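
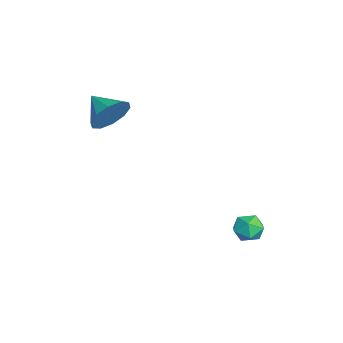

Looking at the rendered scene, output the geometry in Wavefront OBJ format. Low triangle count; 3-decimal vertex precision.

v -0.461 -1.889 2.771
v 0.097 -2.001 3.63
v -1.539 -2.671 3.369
v -0.253 -1.473 3.689
v -0.682 -1.103 3.398
v -1.026 -1.034 2.868
v -1.155 -1.292 2.3
v -1.018 -1.778 1.912
v -0.669 -2.306 1.852
v -0.24 -2.676 2.143
v 0.105 -2.745 2.674
v 0.233 -2.487 3.242
v 2.829 3.946 -1.549
v 3.425 4.216 -1.95
v 2.695 3.024 -2.37
v 3.291 3.294 -2.771
v 3.404 2.981 -2.079
v 3.487 3.551 -1.572
v 2.633 3.689 -2.748
v 2.716 4.259 -2.241
v 3.304 4.057 -2.691
v 3.78 3.62 -2.278
v 2.34 3.62 -2.042
v 2.816 3.183 -1.629
f 2 1 4
f 2 4 3
f 4 1 5
f 4 5 3
f 5 1 6
f 5 6 3
f 6 1 7
f 6 7 3
f 7 1 8
f 7 8 3
f 8 1 9
f 8 9 3
f 9 1 10
f 9 10 3
f 10 1 11
f 10 11 3
f 11 1 12
f 11 12 3
f 12 1 2
f 12 2 3
f 13 24 18
f 13 18 14
f 13 14 20
f 13 20 23
f 13 23 24
f 14 18 22
f 18 24 17
f 24 23 15
f 23 20 19
f 20 14 21
f 16 22 17
f 16 17 15
f 16 15 19
f 16 19 21
f 16 21 22
f 17 22 18
f 15 17 24
f 19 15 23
f 21 19 20
f 22 21 14



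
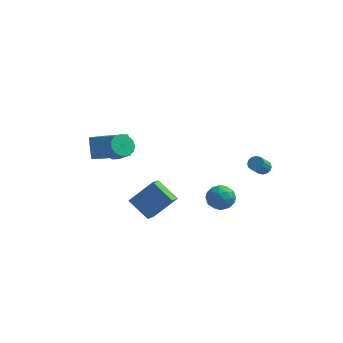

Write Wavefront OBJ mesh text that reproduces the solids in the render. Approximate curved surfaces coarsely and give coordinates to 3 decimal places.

v 2.766 -0.332 -0.026
v 3.525 -0.665 0.278
v 2.055 -0.995 1.022
v 2.814 -1.328 1.326
v 2.654 -0.462 1.393
v 3.093 -0.053 0.745
v 2.487 -1.607 0.555
v 2.926 -1.198 -0.093
v 3.352 -1.454 0.637
v 3.456 -0.746 1.155
v 2.124 -0.914 0.145
v 2.228 -0.206 0.663
v 3.208 -0.44 0.034
v 2.372 -1.22 1.266
v 2.278 -0.711 1.305
v 2.725 -0.907 1.484
v 2.954 -0.08 0.309
v 3.4 -0.276 0.487
v 2.889 -0.157 1.143
v 2.18 -1.384 0.813
v 2.626 -1.58 0.991
v 2.855 -0.753 -0.184
v 3.302 -0.949 -0.005
v 2.691 -1.503 0.157
v 3.553 -1.1 0.423
v 3.135 -1.49 1.039
v 2.942 -1.654 0.586
v 3.2 -1.413 0.205
v 3.614 -0.684 0.728
v 3.196 -1.074 1.344
v 3.102 -0.565 1.383
v 3.36 -0.324 1.003
v 3.512 -1.147 0.939
v 2.384 -0.586 -0.044
v 1.966 -0.976 0.572
v 2.22 -1.336 0.297
v 2.478 -1.095 -0.083
v 2.445 -0.17 0.261
v 2.027 -0.56 0.877
v 2.38 -0.247 1.095
v 2.638 -0.006 0.714
v 2.068 -0.513 0.361
v 3.751 4.089 0.154
v 4.227 3.911 0.109
v 4.005 3.113 0.921
v 3.529 3.291 0.966
v 4.241 4.097 0.296
v 4.019 3.299 1.108
v 4.124 4.281 0.444
v 3.902 3.483 1.257
v 3.906 4.414 0.515
v 3.685 3.616 1.327
v 3.648 4.459 0.489
v 3.426 3.661 1.301
v 3.417 4.405 0.373
v 3.195 3.608 1.186
v 3.275 4.267 0.199
v 3.053 3.469 1.011
v 3.261 4.081 0.012
v 3.039 3.283 0.824
v 3.378 3.897 -0.137
v 3.156 3.099 0.676
v 3.595 3.764 -0.207
v 3.374 2.966 0.605
v 3.854 3.719 -0.181
v 3.632 2.921 0.631
v 4.085 3.772 -0.066
v 3.863 2.975 0.747
v -2.632 -0.67 -0.979
v -1.438 0.009 0.377
v -2.638 0.297 -1.459
v -1.444 0.977 -0.103
v -1.336 -1.117 -1.897
v -0.142 -0.437 -0.541
v -1.342 -0.149 -2.377
v -0.148 0.53 -1.021
v -3.693 -0.516 2.31
v -2.98 0.294 2.099
v -3.354 0.946 3.339
v -4.067 0.136 3.55
v -3.579 0.466 1.828
v -3.953 1.118 3.068
v -4.222 0.263 1.741
v -4.596 0.915 2.981
v -4.663 -0.238 1.871
v -5.037 0.414 3.111
v -4.733 -0.845 2.169
v -5.107 -0.193 3.409
v -4.406 -1.326 2.521
v -4.78 -0.674 3.761
v -3.807 -1.498 2.792
v -4.181 -0.846 4.032
v -3.164 -1.295 2.879
v -3.538 -0.643 4.119
v -2.723 -0.794 2.749
v -3.097 -0.142 3.989
v -2.653 -0.187 2.451
v -3.027 0.465 3.691
v -3.228 -1.25 3.569
v -2.823 -1.524 2.988
v -2.146 -1.885 3.63
v -2.552 -1.61 4.211
v -2.679 -1.127 3.059
v -2.002 -1.488 3.7
v -2.709 -0.769 3.291
v -2.032 -1.13 3.933
v -2.904 -0.564 3.613
v -2.228 -0.924 4.255
v -3.202 -0.576 3.92
v -2.526 -0.936 4.562
v -3.509 -0.802 4.116
v -2.832 -1.163 4.758
v -3.726 -1.171 4.138
v -3.049 -1.531 4.78
v -3.785 -1.564 3.98
v -3.109 -1.925 4.622
v -3.668 -1.858 3.691
v -2.991 -2.218 4.333
v -3.411 -1.958 3.364
v -2.734 -2.319 4.005
v -3.096 -1.834 3.101
v -2.419 -2.194 3.743
f 1 38 17
f 38 12 41
f 17 41 6
f 38 41 17
f 1 17 13
f 17 6 18
f 13 18 2
f 17 18 13
f 1 13 22
f 13 2 23
f 22 23 8
f 13 23 22
f 1 22 34
f 22 8 37
f 34 37 11
f 22 37 34
f 1 34 38
f 34 11 42
f 38 42 12
f 34 42 38
f 2 18 29
f 18 6 32
f 29 32 10
f 18 32 29
f 6 41 19
f 41 12 40
f 19 40 5
f 41 40 19
f 12 42 39
f 42 11 35
f 39 35 3
f 42 35 39
f 11 37 36
f 37 8 24
f 36 24 7
f 37 24 36
f 8 23 28
f 23 2 25
f 28 25 9
f 23 25 28
f 4 30 16
f 30 10 31
f 16 31 5
f 30 31 16
f 4 16 14
f 16 5 15
f 14 15 3
f 16 15 14
f 4 14 21
f 14 3 20
f 21 20 7
f 14 20 21
f 4 21 26
f 21 7 27
f 26 27 9
f 21 27 26
f 4 26 30
f 26 9 33
f 30 33 10
f 26 33 30
f 5 31 19
f 31 10 32
f 19 32 6
f 31 32 19
f 3 15 39
f 15 5 40
f 39 40 12
f 15 40 39
f 7 20 36
f 20 3 35
f 36 35 11
f 20 35 36
f 9 27 28
f 27 7 24
f 28 24 8
f 27 24 28
f 10 33 29
f 33 9 25
f 29 25 2
f 33 25 29
f 44 43 47
f 44 47 45
f 45 47 48
f 45 48 46
f 47 43 49
f 47 49 48
f 48 49 50
f 48 50 46
f 49 43 51
f 49 51 50
f 50 51 52
f 50 52 46
f 51 43 53
f 51 53 52
f 52 53 54
f 52 54 46
f 53 43 55
f 53 55 54
f 54 55 56
f 54 56 46
f 55 43 57
f 55 57 56
f 56 57 58
f 56 58 46
f 57 43 59
f 57 59 58
f 58 59 60
f 58 60 46
f 59 43 61
f 59 61 60
f 60 61 62
f 60 62 46
f 61 43 63
f 61 63 62
f 62 63 64
f 62 64 46
f 63 43 65
f 63 65 64
f 64 65 66
f 64 66 46
f 65 43 67
f 65 67 66
f 66 67 68
f 66 68 46
f 67 43 44
f 67 44 68
f 68 44 45
f 68 45 46
f 70 72 69
f 73 70 69
f 69 72 71
f 71 73 69
f 70 76 72
f 74 70 73
f 74 76 70
f 72 76 71
f 75 73 71
f 71 76 75
f 75 74 73
f 76 74 75
f 78 77 81
f 78 81 79
f 79 81 82
f 79 82 80
f 81 77 83
f 81 83 82
f 82 83 84
f 82 84 80
f 83 77 85
f 83 85 84
f 84 85 86
f 84 86 80
f 85 77 87
f 85 87 86
f 86 87 88
f 86 88 80
f 87 77 89
f 87 89 88
f 88 89 90
f 88 90 80
f 89 77 91
f 89 91 90
f 90 91 92
f 90 92 80
f 91 77 93
f 91 93 92
f 92 93 94
f 92 94 80
f 93 77 95
f 93 95 94
f 94 95 96
f 94 96 80
f 95 77 97
f 95 97 96
f 96 97 98
f 96 98 80
f 97 77 78
f 97 78 98
f 98 78 79
f 98 79 80
f 100 99 103
f 100 103 101
f 101 103 104
f 101 104 102
f 103 99 105
f 103 105 104
f 104 105 106
f 104 106 102
f 105 99 107
f 105 107 106
f 106 107 108
f 106 108 102
f 107 99 109
f 107 109 108
f 108 109 110
f 108 110 102
f 109 99 111
f 109 111 110
f 110 111 112
f 110 112 102
f 111 99 113
f 111 113 112
f 112 113 114
f 112 114 102
f 113 99 115
f 113 115 114
f 114 115 116
f 114 116 102
f 115 99 117
f 115 117 116
f 116 117 118
f 116 118 102
f 117 99 119
f 117 119 118
f 118 119 120
f 118 120 102
f 119 99 121
f 119 121 120
f 120 121 122
f 120 122 102
f 121 99 100
f 121 100 122
f 122 100 101
f 122 101 102



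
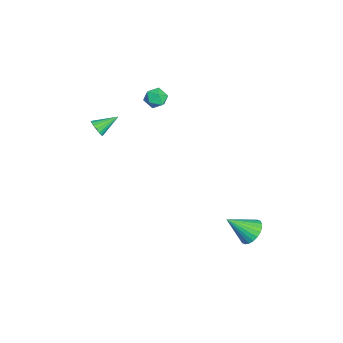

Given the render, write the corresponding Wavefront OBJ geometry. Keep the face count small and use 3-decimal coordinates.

v 0.219 -4.556 2.995
v 0.727 -4.576 3.349
v -0.199 -3.304 3.665
v 0.812 -4.42 3.111
v 0.762 -4.296 2.847
v 0.586 -4.231 2.616
v 0.327 -4.24 2.473
v 0.043 -4.322 2.449
v -0.201 -4.458 2.55
v -0.349 -4.616 2.753
v -0.367 -4.76 3.012
v -0.25 -4.858 3.267
v -0.026 -4.886 3.459
v 0.254 -4.839 3.546
v 0.526 -4.727 3.506
v 3.064 4.235 -4.306
v 3.991 4.296 -4.261
v 3.096 2.785 -3.034
v 3.892 4.525 -3.997
v 3.667 4.71 -3.78
v 3.35 4.822 -3.644
v 2.99 4.846 -3.608
v 2.641 4.776 -3.679
v 2.356 4.624 -3.845
v 2.179 4.413 -4.081
v 2.137 4.175 -4.352
v 2.236 3.946 -4.615
v 2.461 3.761 -4.832
v 2.778 3.649 -4.968
v 3.138 3.625 -5.004
v 3.487 3.695 -4.933
v 3.772 3.847 -4.767
v 3.949 4.058 -4.531
v -3.022 -0.722 3.366
v -2.375 -0.383 3.664
v -2.405 -1.837 3.296
v -1.758 -1.498 3.594
v -2.395 -1.6 4.048
v -2.777 -0.911 4.091
v -2.003 -1.309 2.869
v -2.385 -0.62 2.912
v -1.746 -0.746 3.357
v -1.988 -0.925 4.086
v -2.792 -1.295 2.874
v -3.034 -1.474 3.603
f 2 1 4
f 2 4 3
f 4 1 5
f 4 5 3
f 5 1 6
f 5 6 3
f 6 1 7
f 6 7 3
f 7 1 8
f 7 8 3
f 8 1 9
f 8 9 3
f 9 1 10
f 9 10 3
f 10 1 11
f 10 11 3
f 11 1 12
f 11 12 3
f 12 1 13
f 12 13 3
f 13 1 14
f 13 14 3
f 14 1 15
f 14 15 3
f 15 1 2
f 15 2 3
f 17 16 19
f 17 19 18
f 19 16 20
f 19 20 18
f 20 16 21
f 20 21 18
f 21 16 22
f 21 22 18
f 22 16 23
f 22 23 18
f 23 16 24
f 23 24 18
f 24 16 25
f 24 25 18
f 25 16 26
f 25 26 18
f 26 16 27
f 26 27 18
f 27 16 28
f 27 28 18
f 28 16 29
f 28 29 18
f 29 16 30
f 29 30 18
f 30 16 31
f 30 31 18
f 31 16 32
f 31 32 18
f 32 16 33
f 32 33 18
f 33 16 17
f 33 17 18
f 34 45 39
f 34 39 35
f 34 35 41
f 34 41 44
f 34 44 45
f 35 39 43
f 39 45 38
f 45 44 36
f 44 41 40
f 41 35 42
f 37 43 38
f 37 38 36
f 37 36 40
f 37 40 42
f 37 42 43
f 38 43 39
f 36 38 45
f 40 36 44
f 42 40 41
f 43 42 35



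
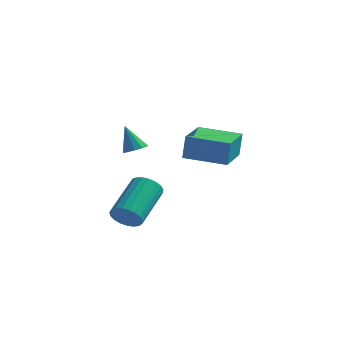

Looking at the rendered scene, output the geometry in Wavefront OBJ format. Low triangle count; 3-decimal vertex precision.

v -2.807 1.511 1.054
v -2.701 1.569 2.197
v -2.945 3.254 0.979
v -2.839 3.312 2.123
v -0.981 1.648 0.877
v -0.875 1.706 2.021
v -1.119 3.391 0.803
v -1.013 3.449 1.946
v -3.733 -0.975 2.236
v -3.36 -0.635 2.363
v -4.227 -0.845 3.344
v -3.605 -0.471 2.234
v -3.898 -0.499 2.107
v -4.129 -0.708 2.029
v -4.208 -1.02 2.03
v -4.106 -1.314 2.109
v -3.862 -1.478 2.237
v -3.568 -1.45 2.365
v -3.338 -1.241 2.443
v -3.258 -0.929 2.442
v -3.398 -2.686 -0.66
v -2.974 -2.448 -1.135
v -2.858 -0.697 -0.156
v -3.282 -0.934 0.32
v -3.226 -2.373 -1.239
v -3.11 -0.622 -0.259
v -3.508 -2.353 -1.242
v -3.392 -0.601 -0.263
v -3.771 -2.39 -1.145
v -3.655 -0.638 -0.166
v -3.969 -2.478 -0.964
v -3.854 -0.726 0.016
v -4.069 -2.602 -0.73
v -3.953 -0.851 0.249
v -4.053 -2.74 -0.484
v -3.937 -0.989 0.495
v -3.923 -2.87 -0.269
v -3.807 -1.118 0.711
v -3.703 -2.967 -0.121
v -3.587 -1.216 0.859
v -3.429 -3.016 -0.066
v -3.314 -1.264 0.914
v -3.151 -3.007 -0.114
v -3.035 -1.256 0.866
v -2.915 -2.943 -0.256
v -2.799 -1.192 0.723
v -2.763 -2.835 -0.468
v -2.647 -1.083 0.511
v -2.72 -2.701 -0.713
v -2.604 -0.949 0.266
v -2.795 -2.564 -0.949
v -2.679 -0.812 0.03
f 2 4 1
f 5 2 1
f 1 4 3
f 3 5 1
f 2 8 4
f 6 2 5
f 6 8 2
f 4 8 3
f 7 5 3
f 3 8 7
f 7 6 5
f 8 6 7
f 10 9 12
f 10 12 11
f 12 9 13
f 12 13 11
f 13 9 14
f 13 14 11
f 14 9 15
f 14 15 11
f 15 9 16
f 15 16 11
f 16 9 17
f 16 17 11
f 17 9 18
f 17 18 11
f 18 9 19
f 18 19 11
f 19 9 20
f 19 20 11
f 20 9 10
f 20 10 11
f 22 21 25
f 22 25 23
f 23 25 26
f 23 26 24
f 25 21 27
f 25 27 26
f 26 27 28
f 26 28 24
f 27 21 29
f 27 29 28
f 28 29 30
f 28 30 24
f 29 21 31
f 29 31 30
f 30 31 32
f 30 32 24
f 31 21 33
f 31 33 32
f 32 33 34
f 32 34 24
f 33 21 35
f 33 35 34
f 34 35 36
f 34 36 24
f 35 21 37
f 35 37 36
f 36 37 38
f 36 38 24
f 37 21 39
f 37 39 38
f 38 39 40
f 38 40 24
f 39 21 41
f 39 41 40
f 40 41 42
f 40 42 24
f 41 21 43
f 41 43 42
f 42 43 44
f 42 44 24
f 43 21 45
f 43 45 44
f 44 45 46
f 44 46 24
f 45 21 47
f 45 47 46
f 46 47 48
f 46 48 24
f 47 21 49
f 47 49 48
f 48 49 50
f 48 50 24
f 49 21 51
f 49 51 50
f 50 51 52
f 50 52 24
f 51 21 22
f 51 22 52
f 52 22 23
f 52 23 24



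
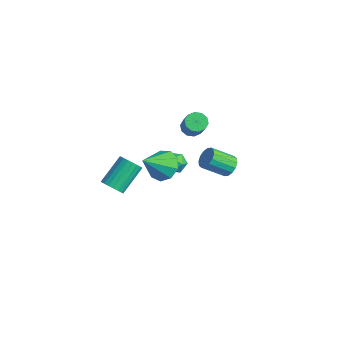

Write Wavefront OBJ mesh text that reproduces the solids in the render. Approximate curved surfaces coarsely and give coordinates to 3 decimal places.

v -2.423 4.478 -4.144
v -1.961 4.733 -3.57
v -2.474 3.397 -2.562
v -2.937 3.142 -3.136
v -2.315 4.916 -3.507
v -2.829 3.58 -2.5
v -2.699 4.982 -3.616
v -3.212 3.646 -2.608
v -3.008 4.912 -3.865
v -3.522 3.576 -2.858
v -3.161 4.727 -4.19
v -3.674 3.391 -3.182
v -3.116 4.474 -4.501
v -3.63 3.138 -3.494
v -2.886 4.223 -4.718
v -3.399 2.887 -3.71
v -2.531 4.04 -4.78
v -3.045 2.704 -3.773
v -2.148 3.974 -4.672
v -2.661 2.638 -3.664
v -1.838 4.044 -4.422
v -2.352 2.708 -3.415
v -1.686 4.229 -4.098
v -2.199 2.893 -3.09
v -1.73 4.482 -3.786
v -2.244 3.146 -2.779
v -0.987 -4.283 -1.22
v -0.256 -4.078 -1.187
v -0.742 -2.551 0.092
v -1.473 -2.757 0.06
v -0.361 -3.907 -1.431
v -0.848 -2.381 -0.152
v -0.575 -3.801 -1.639
v -1.061 -2.275 -0.359
v -0.86 -3.778 -1.774
v -1.346 -2.252 -0.494
v -1.167 -3.843 -1.813
v -1.653 -2.317 -0.533
v -1.442 -3.984 -1.75
v -1.929 -2.458 -0.47
v -1.639 -4.177 -1.595
v -2.126 -2.65 -0.315
v -1.724 -4.388 -1.375
v -2.21 -2.861 -0.095
v -1.68 -4.58 -1.128
v -2.166 -3.054 0.151
v -1.517 -4.722 -0.898
v -2.003 -3.196 0.382
v -1.262 -4.788 -0.723
v -1.749 -3.262 0.557
v -0.96 -4.766 -0.634
v -1.446 -3.24 0.646
v -0.662 -4.661 -0.646
v -1.148 -3.135 0.634
v -0.421 -4.49 -0.757
v -0.907 -2.964 0.522
v -0.277 -4.284 -0.949
v -0.763 -2.758 0.331
v 0.255 -1.635 0.554
v 0.863 -2.154 -0.172
v 0.525 -3.125 1.846
v 1.286 -1.715 0.245
v 1.227 -1.239 0.807
v 0.712 -0.948 1.25
v -0.016 -0.979 1.368
v -0.618 -1.317 1.105
v -0.812 -1.804 0.584
v -0.506 -2.212 0.049
v 0.155 -2.35 -0.249
v -3.314 2.356 -0.179
v -2.955 2.952 -0.318
v -1.827 2.601 1.079
v -2.186 2.004 1.219
v -3.276 3.05 -0.035
v -2.147 2.698 1.362
v -3.611 2.883 0.193
v -2.483 2.531 1.591
v -3.833 2.514 0.28
v -2.705 2.162 1.677
v -3.856 2.085 0.191
v -2.728 1.733 1.588
v -3.673 1.759 -0.039
v -2.545 1.408 1.358
v -3.353 1.662 -0.322
v -2.224 1.31 1.075
v -3.017 1.829 -0.551
v -1.889 1.477 0.847
v -2.795 2.198 -0.637
v -1.667 1.846 0.76
v -2.772 2.627 -0.548
v -1.644 2.275 0.849
v -3.11 1.583 -2.301
v -2.448 1.237 -2.614
v -3.852 0.963 -3.186
v -3.19 0.617 -3.499
v -3.449 0.404 -2.762
v -2.99 0.787 -2.215
v -3.31 1.413 -3.585
v -2.851 1.796 -3.038
v -2.572 1.132 -3.408
v -2.658 0.508 -2.899
v -3.642 1.692 -2.901
v -3.728 1.068 -2.392
f 2 1 5
f 2 5 3
f 3 5 6
f 3 6 4
f 5 1 7
f 5 7 6
f 6 7 8
f 6 8 4
f 7 1 9
f 7 9 8
f 8 9 10
f 8 10 4
f 9 1 11
f 9 11 10
f 10 11 12
f 10 12 4
f 11 1 13
f 11 13 12
f 12 13 14
f 12 14 4
f 13 1 15
f 13 15 14
f 14 15 16
f 14 16 4
f 15 1 17
f 15 17 16
f 16 17 18
f 16 18 4
f 17 1 19
f 17 19 18
f 18 19 20
f 18 20 4
f 19 1 21
f 19 21 20
f 20 21 22
f 20 22 4
f 21 1 23
f 21 23 22
f 22 23 24
f 22 24 4
f 23 1 25
f 23 25 24
f 24 25 26
f 24 26 4
f 25 1 2
f 25 2 26
f 26 2 3
f 26 3 4
f 28 27 31
f 28 31 29
f 29 31 32
f 29 32 30
f 31 27 33
f 31 33 32
f 32 33 34
f 32 34 30
f 33 27 35
f 33 35 34
f 34 35 36
f 34 36 30
f 35 27 37
f 35 37 36
f 36 37 38
f 36 38 30
f 37 27 39
f 37 39 38
f 38 39 40
f 38 40 30
f 39 27 41
f 39 41 40
f 40 41 42
f 40 42 30
f 41 27 43
f 41 43 42
f 42 43 44
f 42 44 30
f 43 27 45
f 43 45 44
f 44 45 46
f 44 46 30
f 45 27 47
f 45 47 46
f 46 47 48
f 46 48 30
f 47 27 49
f 47 49 48
f 48 49 50
f 48 50 30
f 49 27 51
f 49 51 50
f 50 51 52
f 50 52 30
f 51 27 53
f 51 53 52
f 52 53 54
f 52 54 30
f 53 27 55
f 53 55 54
f 54 55 56
f 54 56 30
f 55 27 57
f 55 57 56
f 56 57 58
f 56 58 30
f 57 27 28
f 57 28 58
f 58 28 29
f 58 29 30
f 60 59 62
f 60 62 61
f 62 59 63
f 62 63 61
f 63 59 64
f 63 64 61
f 64 59 65
f 64 65 61
f 65 59 66
f 65 66 61
f 66 59 67
f 66 67 61
f 67 59 68
f 67 68 61
f 68 59 69
f 68 69 61
f 69 59 60
f 69 60 61
f 71 70 74
f 71 74 72
f 72 74 75
f 72 75 73
f 74 70 76
f 74 76 75
f 75 76 77
f 75 77 73
f 76 70 78
f 76 78 77
f 77 78 79
f 77 79 73
f 78 70 80
f 78 80 79
f 79 80 81
f 79 81 73
f 80 70 82
f 80 82 81
f 81 82 83
f 81 83 73
f 82 70 84
f 82 84 83
f 83 84 85
f 83 85 73
f 84 70 86
f 84 86 85
f 85 86 87
f 85 87 73
f 86 70 88
f 86 88 87
f 87 88 89
f 87 89 73
f 88 70 90
f 88 90 89
f 89 90 91
f 89 91 73
f 90 70 71
f 90 71 91
f 91 71 72
f 91 72 73
f 92 103 97
f 92 97 93
f 92 93 99
f 92 99 102
f 92 102 103
f 93 97 101
f 97 103 96
f 103 102 94
f 102 99 98
f 99 93 100
f 95 101 96
f 95 96 94
f 95 94 98
f 95 98 100
f 95 100 101
f 96 101 97
f 94 96 103
f 98 94 102
f 100 98 99
f 101 100 93



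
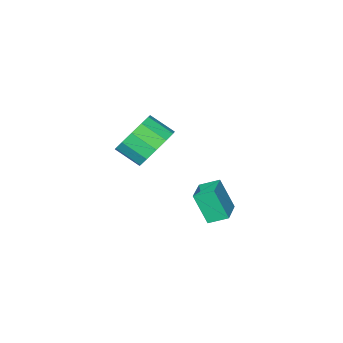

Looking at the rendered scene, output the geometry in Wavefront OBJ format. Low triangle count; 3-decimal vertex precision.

v 0.472 -2.874 0.739
v 1.038 -2.14 1.294
v 1.554 -3.052 1.975
v 0.988 -3.786 1.421
v 0.513 -2.213 1.593
v 1.029 -3.126 2.274
v -0.025 -2.497 1.621
v 0.491 -3.409 2.302
v -0.405 -2.9 1.369
v 0.111 -3.812 2.05
v -0.507 -3.295 0.918
v 0.009 -4.207 1.599
v -0.298 -3.556 0.409
v 0.218 -4.468 1.09
v 0.156 -3.601 0.006
v 0.672 -4.513 0.687
v 0.709 -3.415 -0.165
v 1.225 -4.327 0.516
v 1.188 -3.057 -0.048
v 1.704 -3.969 0.633
v 1.439 -2.641 0.318
v 1.955 -3.553 0.999
v 1.383 -2.299 0.819
v 1.899 -3.212 1.5
v -0.212 1.103 -0.665
v 0.038 0.516 0.626
v 0.682 1.883 -0.483
v 0.932 1.295 0.807
v 0.348 0.545 -1.027
v 0.598 -0.043 0.263
v 1.242 1.324 -0.846
v 1.492 0.737 0.445
f 2 1 5
f 2 5 3
f 3 5 6
f 3 6 4
f 5 1 7
f 5 7 6
f 6 7 8
f 6 8 4
f 7 1 9
f 7 9 8
f 8 9 10
f 8 10 4
f 9 1 11
f 9 11 10
f 10 11 12
f 10 12 4
f 11 1 13
f 11 13 12
f 12 13 14
f 12 14 4
f 13 1 15
f 13 15 14
f 14 15 16
f 14 16 4
f 15 1 17
f 15 17 16
f 16 17 18
f 16 18 4
f 17 1 19
f 17 19 18
f 18 19 20
f 18 20 4
f 19 1 21
f 19 21 20
f 20 21 22
f 20 22 4
f 21 1 23
f 21 23 22
f 22 23 24
f 22 24 4
f 23 1 2
f 23 2 24
f 24 2 3
f 24 3 4
f 26 28 25
f 29 26 25
f 25 28 27
f 27 29 25
f 26 32 28
f 30 26 29
f 30 32 26
f 28 32 27
f 31 29 27
f 27 32 31
f 31 30 29
f 32 30 31



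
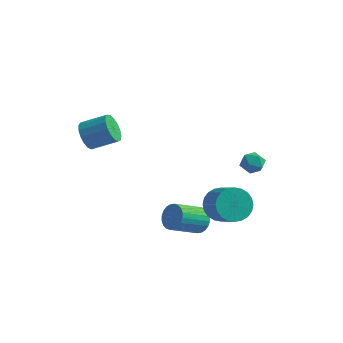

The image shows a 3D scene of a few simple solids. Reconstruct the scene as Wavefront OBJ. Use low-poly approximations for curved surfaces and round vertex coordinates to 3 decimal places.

v 2.313 -0.691 -2.13
v 2.939 -0.939 -1.845
v 2.092 -2.136 -1.026
v 1.467 -1.889 -1.31
v 2.86 -0.748 -1.649
v 2.013 -1.946 -0.83
v 2.697 -0.549 -1.525
v 1.851 -1.747 -0.706
v 2.477 -0.372 -1.494
v 1.63 -1.57 -0.675
v 2.231 -0.243 -1.559
v 1.385 -1.441 -0.74
v 1.998 -0.182 -1.711
v 1.152 -1.38 -0.892
v 1.813 -0.199 -1.927
v 0.967 -1.397 -1.108
v 1.704 -0.291 -2.174
v 0.858 -1.489 -1.355
v 1.688 -0.444 -2.414
v 0.841 -1.641 -1.595
v 1.767 -0.634 -2.61
v 0.92 -1.832 -1.791
v 1.929 -0.833 -2.734
v 1.083 -2.031 -1.915
v 2.15 -1.01 -2.765
v 1.303 -2.208 -1.946
v 2.395 -1.139 -2.7
v 1.549 -2.337 -1.881
v 2.628 -1.2 -2.548
v 1.782 -2.398 -1.729
v 2.813 -1.183 -2.332
v 1.967 -2.381 -1.513
v 2.922 -1.091 -2.085
v 2.076 -2.289 -1.266
v 3.286 2.151 0.661
v 3.785 2.385 1.046
v 3.955 1.395 0.254
v 4.454 1.629 0.639
v 3.931 1.314 0.921
v 3.518 1.781 1.173
v 4.222 1.999 0.127
v 3.809 2.466 0.379
v 4.364 2.292 0.716
v 4.184 1.868 1.207
v 3.556 1.912 0.093
v 3.376 1.488 0.584
v -2.392 -2.676 3.626
v -1.972 -3.058 3.077
v -0.828 -2.647 3.665
v -1.248 -2.264 4.214
v -2.02 -2.713 2.93
v -0.877 -2.302 3.518
v -2.153 -2.36 2.942
v -1.01 -1.949 3.53
v -2.341 -2.079 3.111
v -1.198 -1.667 3.699
v -2.541 -1.934 3.398
v -1.398 -1.523 3.986
v -2.706 -1.96 3.737
v -1.563 -1.548 4.325
v -2.8 -2.149 4.051
v -1.656 -1.738 4.639
v -2.799 -2.459 4.267
v -1.656 -2.048 4.855
v -2.706 -2.819 4.336
v -1.562 -2.408 4.925
v -2.54 -3.146 4.243
v -1.397 -2.734 4.831
v -2.341 -3.365 4.009
v -1.197 -2.954 4.597
v -2.153 -3.426 3.686
v -1.009 -3.015 4.274
v -2.02 -3.316 3.35
v -0.876 -2.904 3.938
v 3.259 -0.362 -0.959
v 3.921 0.276 -1.2
v 4.842 -0.401 -0.463
v 4.181 -1.038 -0.221
v 3.784 0.427 -0.89
v 4.706 -0.249 -0.153
v 3.568 0.458 -0.591
v 4.489 -0.218 0.146
v 3.304 0.365 -0.348
v 4.225 -0.312 0.389
v 3.034 0.16 -0.198
v 3.955 -0.516 0.54
v 2.798 -0.123 -0.163
v 3.719 -0.8 0.574
v 2.632 -0.443 -0.25
v 3.553 -1.12 0.487
v 2.562 -0.751 -0.444
v 3.483 -1.428 0.293
v 2.598 -0.999 -0.717
v 3.519 -1.676 0.02
v 2.734 -1.151 -1.027
v 3.656 -1.827 -0.29
v 2.951 -1.182 -1.326
v 3.872 -1.858 -0.589
v 3.215 -1.088 -1.569
v 4.136 -1.765 -0.832
v 3.485 -0.884 -1.72
v 4.406 -1.56 -0.982
v 3.721 -0.6 -1.754
v 4.642 -1.277 -1.017
v 3.887 -0.28 -1.667
v 4.808 -0.957 -0.93
v 3.957 0.028 -1.473
v 4.878 -0.649 -0.736
f 2 1 5
f 2 5 3
f 3 5 6
f 3 6 4
f 5 1 7
f 5 7 6
f 6 7 8
f 6 8 4
f 7 1 9
f 7 9 8
f 8 9 10
f 8 10 4
f 9 1 11
f 9 11 10
f 10 11 12
f 10 12 4
f 11 1 13
f 11 13 12
f 12 13 14
f 12 14 4
f 13 1 15
f 13 15 14
f 14 15 16
f 14 16 4
f 15 1 17
f 15 17 16
f 16 17 18
f 16 18 4
f 17 1 19
f 17 19 18
f 18 19 20
f 18 20 4
f 19 1 21
f 19 21 20
f 20 21 22
f 20 22 4
f 21 1 23
f 21 23 22
f 22 23 24
f 22 24 4
f 23 1 25
f 23 25 24
f 24 25 26
f 24 26 4
f 25 1 27
f 25 27 26
f 26 27 28
f 26 28 4
f 27 1 29
f 27 29 28
f 28 29 30
f 28 30 4
f 29 1 31
f 29 31 30
f 30 31 32
f 30 32 4
f 31 1 33
f 31 33 32
f 32 33 34
f 32 34 4
f 33 1 2
f 33 2 34
f 34 2 3
f 34 3 4
f 35 46 40
f 35 40 36
f 35 36 42
f 35 42 45
f 35 45 46
f 36 40 44
f 40 46 39
f 46 45 37
f 45 42 41
f 42 36 43
f 38 44 39
f 38 39 37
f 38 37 41
f 38 41 43
f 38 43 44
f 39 44 40
f 37 39 46
f 41 37 45
f 43 41 42
f 44 43 36
f 48 47 51
f 48 51 49
f 49 51 52
f 49 52 50
f 51 47 53
f 51 53 52
f 52 53 54
f 52 54 50
f 53 47 55
f 53 55 54
f 54 55 56
f 54 56 50
f 55 47 57
f 55 57 56
f 56 57 58
f 56 58 50
f 57 47 59
f 57 59 58
f 58 59 60
f 58 60 50
f 59 47 61
f 59 61 60
f 60 61 62
f 60 62 50
f 61 47 63
f 61 63 62
f 62 63 64
f 62 64 50
f 63 47 65
f 63 65 64
f 64 65 66
f 64 66 50
f 65 47 67
f 65 67 66
f 66 67 68
f 66 68 50
f 67 47 69
f 67 69 68
f 68 69 70
f 68 70 50
f 69 47 71
f 69 71 70
f 70 71 72
f 70 72 50
f 71 47 73
f 71 73 72
f 72 73 74
f 72 74 50
f 73 47 48
f 73 48 74
f 74 48 49
f 74 49 50
f 76 75 79
f 76 79 77
f 77 79 80
f 77 80 78
f 79 75 81
f 79 81 80
f 80 81 82
f 80 82 78
f 81 75 83
f 81 83 82
f 82 83 84
f 82 84 78
f 83 75 85
f 83 85 84
f 84 85 86
f 84 86 78
f 85 75 87
f 85 87 86
f 86 87 88
f 86 88 78
f 87 75 89
f 87 89 88
f 88 89 90
f 88 90 78
f 89 75 91
f 89 91 90
f 90 91 92
f 90 92 78
f 91 75 93
f 91 93 92
f 92 93 94
f 92 94 78
f 93 75 95
f 93 95 94
f 94 95 96
f 94 96 78
f 95 75 97
f 95 97 96
f 96 97 98
f 96 98 78
f 97 75 99
f 97 99 98
f 98 99 100
f 98 100 78
f 99 75 101
f 99 101 100
f 100 101 102
f 100 102 78
f 101 75 103
f 101 103 102
f 102 103 104
f 102 104 78
f 103 75 105
f 103 105 104
f 104 105 106
f 104 106 78
f 105 75 107
f 105 107 106
f 106 107 108
f 106 108 78
f 107 75 76
f 107 76 108
f 108 76 77
f 108 77 78



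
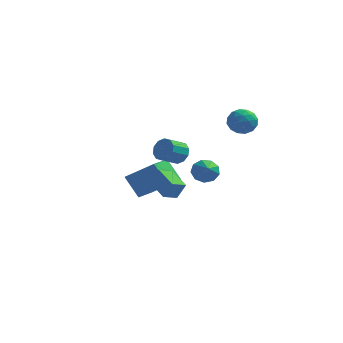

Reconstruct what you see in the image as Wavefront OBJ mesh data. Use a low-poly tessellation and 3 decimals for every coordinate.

v 1.992 4.456 0.665
v 2.563 3.804 1.045
v 0.797 3.836 1.395
v 1.368 3.184 1.775
v 1.438 4.088 2.044
v 2.176 4.471 1.593
v 1.184 3.169 0.847
v 1.922 3.552 0.396
v 2.063 3.008 1.157
v 2.22 3.576 1.897
v 1.14 4.064 0.543
v 1.297 4.632 1.283
v 2.382 4.185 0.791
v 0.978 3.455 1.649
v 1.019 3.987 1.807
v 1.354 3.603 2.031
v 2.155 4.577 1.114
v 2.49 4.194 1.337
v 1.829 4.36 1.924
v 0.87 3.446 1.103
v 1.205 3.063 1.326
v 2.006 4.037 0.409
v 2.341 3.653 0.633
v 1.531 3.28 0.516
v 2.424 3.333 1.08
v 1.722 2.969 1.509
v 1.614 2.96 0.964
v 2.048 3.185 0.699
v 2.516 3.667 1.515
v 1.814 3.303 1.944
v 1.855 3.834 2.103
v 2.289 4.06 1.838
v 2.223 3.2 1.581
v 1.546 4.337 0.496
v 0.844 3.973 0.925
v 1.071 3.58 0.602
v 1.505 3.806 0.337
v 1.638 4.671 0.931
v 0.936 4.307 1.36
v 1.312 4.455 1.741
v 1.746 4.68 1.476
v 1.137 4.44 0.859
v -1.004 -2.468 -2.235
v -0.525 -2.399 -1.236
v -2.098 -1.376 -1.785
v -1.619 -1.307 -0.787
v -0.441 -1.773 -2.553
v 0.038 -1.704 -1.555
v -1.535 -0.681 -2.104
v -1.056 -0.612 -1.105
v -3.729 1.562 -4.526
v -4.684 1.964 -3.216
v -3.504 3.348 -4.909
v -4.459 3.749 -3.598
v -2.001 1.611 -3.282
v -2.956 2.012 -1.971
v -1.776 3.396 -3.664
v -2.731 3.798 -2.354
v 0.073 -3.143 1.513
v 0.403 -2.954 2.16
v -0.184 -3.829 2.714
v -0.513 -4.017 2.067
v 0.009 -2.713 2.124
v -0.578 -3.588 2.678
v -0.361 -2.635 1.855
v -0.947 -3.51 2.409
v -0.564 -2.752 1.456
v -1.151 -3.627 2.009
v -0.525 -3.017 1.078
v -1.111 -3.892 1.631
v -0.256 -3.331 0.866
v -0.843 -4.206 1.42
v 0.138 -3.572 0.902
v -0.449 -4.447 1.456
v 0.507 -3.65 1.171
v -0.079 -4.525 1.725
v 0.711 -3.533 1.571
v 0.124 -4.408 2.124
v 0.671 -3.268 1.949
v 0.085 -4.143 2.502
v -0.014 2.243 -2.241
v 0.628 2.702 -1.985
v 0.454 1.177 -1.499
v 0.193 2.761 -1.626
v -0.34 2.577 -1.554
v -0.72 2.237 -1.804
v -0.769 1.9 -2.258
v -0.465 1.723 -2.704
v 0.05 1.79 -2.933
v 0.535 2.068 -2.838
v 0.764 2.429 -2.464
f 1 38 17
f 38 12 41
f 17 41 6
f 38 41 17
f 1 17 13
f 17 6 18
f 13 18 2
f 17 18 13
f 1 13 22
f 13 2 23
f 22 23 8
f 13 23 22
f 1 22 34
f 22 8 37
f 34 37 11
f 22 37 34
f 1 34 38
f 34 11 42
f 38 42 12
f 34 42 38
f 2 18 29
f 18 6 32
f 29 32 10
f 18 32 29
f 6 41 19
f 41 12 40
f 19 40 5
f 41 40 19
f 12 42 39
f 42 11 35
f 39 35 3
f 42 35 39
f 11 37 36
f 37 8 24
f 36 24 7
f 37 24 36
f 8 23 28
f 23 2 25
f 28 25 9
f 23 25 28
f 4 30 16
f 30 10 31
f 16 31 5
f 30 31 16
f 4 16 14
f 16 5 15
f 14 15 3
f 16 15 14
f 4 14 21
f 14 3 20
f 21 20 7
f 14 20 21
f 4 21 26
f 21 7 27
f 26 27 9
f 21 27 26
f 4 26 30
f 26 9 33
f 30 33 10
f 26 33 30
f 5 31 19
f 31 10 32
f 19 32 6
f 31 32 19
f 3 15 39
f 15 5 40
f 39 40 12
f 15 40 39
f 7 20 36
f 20 3 35
f 36 35 11
f 20 35 36
f 9 27 28
f 27 7 24
f 28 24 8
f 27 24 28
f 10 33 29
f 33 9 25
f 29 25 2
f 33 25 29
f 44 46 43
f 47 44 43
f 43 46 45
f 45 47 43
f 44 50 46
f 48 44 47
f 48 50 44
f 46 50 45
f 49 47 45
f 45 50 49
f 49 48 47
f 50 48 49
f 52 54 51
f 55 52 51
f 51 54 53
f 53 55 51
f 52 58 54
f 56 52 55
f 56 58 52
f 54 58 53
f 57 55 53
f 53 58 57
f 57 56 55
f 58 56 57
f 60 59 63
f 60 63 61
f 61 63 64
f 61 64 62
f 63 59 65
f 63 65 64
f 64 65 66
f 64 66 62
f 65 59 67
f 65 67 66
f 66 67 68
f 66 68 62
f 67 59 69
f 67 69 68
f 68 69 70
f 68 70 62
f 69 59 71
f 69 71 70
f 70 71 72
f 70 72 62
f 71 59 73
f 71 73 72
f 72 73 74
f 72 74 62
f 73 59 75
f 73 75 74
f 74 75 76
f 74 76 62
f 75 59 77
f 75 77 76
f 76 77 78
f 76 78 62
f 77 59 79
f 77 79 78
f 78 79 80
f 78 80 62
f 79 59 60
f 79 60 80
f 80 60 61
f 80 61 62
f 82 81 84
f 82 84 83
f 84 81 85
f 84 85 83
f 85 81 86
f 85 86 83
f 86 81 87
f 86 87 83
f 87 81 88
f 87 88 83
f 88 81 89
f 88 89 83
f 89 81 90
f 89 90 83
f 90 81 91
f 90 91 83
f 91 81 82
f 91 82 83



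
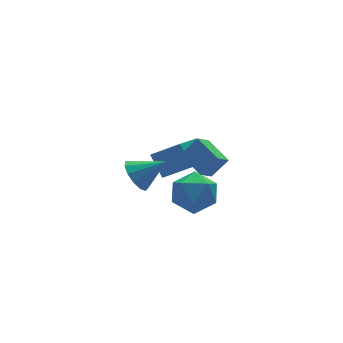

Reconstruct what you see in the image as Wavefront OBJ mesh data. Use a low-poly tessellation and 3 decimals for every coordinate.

v -1.476 -1.349 1.531
v -2.115 -1.582 2.023
v -1.675 0.023 1.922
v -2.314 -0.21 2.415
v -0.766 -1.49 2.385
v -1.405 -1.723 2.878
v -0.965 -0.118 2.777
v -1.604 -0.351 3.269
v -2.91 -0.698 1.199
v -2.071 -1.035 1.833
v -2.689 -2.125 0.147
v -1.85 -2.462 0.781
v -2.882 -2.484 1.174
v -3.018 -1.602 1.824
v -1.742 -1.558 0.156
v -1.878 -0.676 0.806
v -1.349 -1.567 1.188
v -2.053 -2.139 1.817
v -2.707 -1.021 0.163
v -3.411 -1.593 0.792
v -3.8 0.895 0.835
v -3.425 0.566 0.135
v -2.66 0.385 1.685
v -3.256 1.018 0.18
v -3.26 1.431 0.434
v -3.436 1.674 0.815
v -3.727 1.669 1.202
v -4.041 1.419 1.473
v -4.278 1.002 1.542
v -4.364 0.552 1.386
v -4.271 0.21 1.055
v -4.028 0.086 0.655
v -3.712 0.219 0.312
v -1.609 2.878 -1.446
v -1.74 3.781 -0.492
v -0.396 3.656 -2.016
v -0.526 4.559 -1.062
v -0.614 2.021 -0.498
v -0.744 2.924 0.456
v 0.6 2.799 -1.068
v 0.469 3.702 -0.114
f 2 4 1
f 5 2 1
f 1 4 3
f 3 5 1
f 2 8 4
f 6 2 5
f 6 8 2
f 4 8 3
f 7 5 3
f 3 8 7
f 7 6 5
f 8 6 7
f 9 20 14
f 9 14 10
f 9 10 16
f 9 16 19
f 9 19 20
f 10 14 18
f 14 20 13
f 20 19 11
f 19 16 15
f 16 10 17
f 12 18 13
f 12 13 11
f 12 11 15
f 12 15 17
f 12 17 18
f 13 18 14
f 11 13 20
f 15 11 19
f 17 15 16
f 18 17 10
f 22 21 24
f 22 24 23
f 24 21 25
f 24 25 23
f 25 21 26
f 25 26 23
f 26 21 27
f 26 27 23
f 27 21 28
f 27 28 23
f 28 21 29
f 28 29 23
f 29 21 30
f 29 30 23
f 30 21 31
f 30 31 23
f 31 21 32
f 31 32 23
f 32 21 33
f 32 33 23
f 33 21 22
f 33 22 23
f 35 37 34
f 38 35 34
f 34 37 36
f 36 38 34
f 35 41 37
f 39 35 38
f 39 41 35
f 37 41 36
f 40 38 36
f 36 41 40
f 40 39 38
f 41 39 40



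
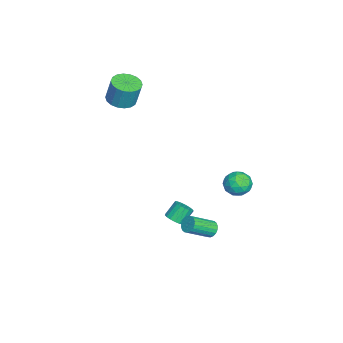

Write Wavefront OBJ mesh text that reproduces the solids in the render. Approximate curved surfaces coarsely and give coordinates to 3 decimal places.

v -3.278 -3.553 3.07
v -2.531 -3.998 3.085
v -2.354 -3.652 4.565
v -3.102 -3.207 4.55
v -2.417 -3.641 2.988
v -2.24 -3.295 4.468
v -2.473 -3.266 2.907
v -2.297 -2.921 4.387
v -2.689 -2.949 2.859
v -2.513 -2.603 4.339
v -3.022 -2.751 2.852
v -2.845 -2.405 4.332
v -3.405 -2.712 2.889
v -3.229 -2.366 4.369
v -3.763 -2.839 2.961
v -3.587 -2.493 4.441
v -4.026 -3.108 3.055
v -3.849 -2.762 4.535
v -4.14 -3.465 3.152
v -3.963 -3.119 4.632
v -4.083 -3.839 3.233
v -3.907 -3.494 4.713
v -3.867 -4.157 3.281
v -3.691 -3.811 4.761
v -3.535 -4.355 3.288
v -3.358 -4.009 4.768
v -3.151 -4.394 3.251
v -2.975 -4.048 4.731
v -2.793 -4.267 3.179
v -2.617 -3.921 4.659
v 0.531 -0.26 -3.743
v 0.978 -0.416 -3.391
v 0.536 0.083 -2.606
v 0.089 0.24 -2.957
v 1.062 -0.17 -3.501
v 0.62 0.329 -2.716
v 1.024 0.056 -3.666
v 0.582 0.555 -2.881
v 0.873 0.21 -3.849
v 0.431 0.709 -3.064
v 0.643 0.256 -4.007
v 0.201 0.755 -3.222
v 0.388 0.184 -4.105
v -0.054 0.683 -3.32
v 0.166 0.01 -4.12
v -0.276 0.509 -3.334
v 0.027 -0.225 -4.048
v -0.415 0.274 -3.263
v 0.004 -0.468 -3.906
v -0.438 0.031 -3.121
v 0.101 -0.664 -3.727
v -0.34 -0.165 -2.942
v 0.297 -0.767 -3.552
v -0.145 -0.267 -2.767
v 0.547 -0.753 -3.42
v 0.105 -0.254 -2.635
v 0.792 -0.627 -3.362
v 0.35 -0.128 -2.577
v 1.94 3.318 0.444
v 2.412 3.943 0.686
v 2.508 2.537 1.354
v 2.98 3.162 1.596
v 2.173 3.176 1.743
v 1.822 3.659 1.181
v 3.098 2.821 0.859
v 2.747 3.304 0.297
v 3.128 3.636 0.943
v 2.556 3.856 1.489
v 2.364 2.624 0.551
v 1.792 2.844 1.097
v 2.126 3.699 0.485
v 2.794 2.781 1.555
v 2.32 2.789 1.641
v 2.597 3.157 1.783
v 1.779 3.532 0.776
v 2.057 3.9 0.918
v 1.917 3.449 1.539
v 2.863 2.58 1.122
v 3.141 2.948 1.264
v 2.323 3.323 0.257
v 2.6 3.691 0.399
v 3.003 3.031 0.501
v 2.824 3.886 0.779
v 3.158 3.427 1.313
v 3.227 3.226 0.88
v 3.021 3.51 0.55
v 2.488 4.015 1.1
v 2.822 3.556 1.634
v 2.348 3.564 1.72
v 2.142 3.848 1.39
v 2.909 3.835 1.251
v 2.098 2.924 0.406
v 2.432 2.465 0.94
v 2.778 2.632 0.65
v 2.572 2.916 0.32
v 1.762 3.053 0.727
v 2.096 2.594 1.261
v 1.899 2.97 1.49
v 1.693 3.254 1.16
v 2.011 2.645 0.789
v 3.331 1.955 -2.047
v 3.754 1.968 -2.367
v 4.451 0.839 -1.492
v 4.029 0.825 -1.173
v 3.807 2.129 -2.202
v 4.505 0.999 -1.328
v 3.767 2.255 -2.007
v 4.464 1.125 -1.132
v 3.639 2.321 -1.82
v 4.337 1.191 -0.945
v 3.451 2.315 -1.678
v 4.149 1.185 -0.803
v 3.239 2.238 -1.609
v 3.937 1.108 -0.734
v 3.046 2.104 -1.627
v 3.743 0.975 -0.752
v 2.909 1.941 -1.728
v 3.606 0.812 -0.853
v 2.855 1.781 -1.892
v 3.553 0.651 -1.018
v 2.896 1.655 -2.088
v 3.593 0.525 -1.213
v 3.023 1.589 -2.275
v 3.721 0.459 -1.4
v 3.211 1.595 -2.417
v 3.909 0.465 -1.542
v 3.423 1.672 -2.486
v 4.121 0.542 -1.611
v 3.617 1.805 -2.468
v 4.314 0.676 -1.593
f 2 1 5
f 2 5 3
f 3 5 6
f 3 6 4
f 5 1 7
f 5 7 6
f 6 7 8
f 6 8 4
f 7 1 9
f 7 9 8
f 8 9 10
f 8 10 4
f 9 1 11
f 9 11 10
f 10 11 12
f 10 12 4
f 11 1 13
f 11 13 12
f 12 13 14
f 12 14 4
f 13 1 15
f 13 15 14
f 14 15 16
f 14 16 4
f 15 1 17
f 15 17 16
f 16 17 18
f 16 18 4
f 17 1 19
f 17 19 18
f 18 19 20
f 18 20 4
f 19 1 21
f 19 21 20
f 20 21 22
f 20 22 4
f 21 1 23
f 21 23 22
f 22 23 24
f 22 24 4
f 23 1 25
f 23 25 24
f 24 25 26
f 24 26 4
f 25 1 27
f 25 27 26
f 26 27 28
f 26 28 4
f 27 1 29
f 27 29 28
f 28 29 30
f 28 30 4
f 29 1 2
f 29 2 30
f 30 2 3
f 30 3 4
f 32 31 35
f 32 35 33
f 33 35 36
f 33 36 34
f 35 31 37
f 35 37 36
f 36 37 38
f 36 38 34
f 37 31 39
f 37 39 38
f 38 39 40
f 38 40 34
f 39 31 41
f 39 41 40
f 40 41 42
f 40 42 34
f 41 31 43
f 41 43 42
f 42 43 44
f 42 44 34
f 43 31 45
f 43 45 44
f 44 45 46
f 44 46 34
f 45 31 47
f 45 47 46
f 46 47 48
f 46 48 34
f 47 31 49
f 47 49 48
f 48 49 50
f 48 50 34
f 49 31 51
f 49 51 50
f 50 51 52
f 50 52 34
f 51 31 53
f 51 53 52
f 52 53 54
f 52 54 34
f 53 31 55
f 53 55 54
f 54 55 56
f 54 56 34
f 55 31 57
f 55 57 56
f 56 57 58
f 56 58 34
f 57 31 32
f 57 32 58
f 58 32 33
f 58 33 34
f 59 96 75
f 96 70 99
f 75 99 64
f 96 99 75
f 59 75 71
f 75 64 76
f 71 76 60
f 75 76 71
f 59 71 80
f 71 60 81
f 80 81 66
f 71 81 80
f 59 80 92
f 80 66 95
f 92 95 69
f 80 95 92
f 59 92 96
f 92 69 100
f 96 100 70
f 92 100 96
f 60 76 87
f 76 64 90
f 87 90 68
f 76 90 87
f 64 99 77
f 99 70 98
f 77 98 63
f 99 98 77
f 70 100 97
f 100 69 93
f 97 93 61
f 100 93 97
f 69 95 94
f 95 66 82
f 94 82 65
f 95 82 94
f 66 81 86
f 81 60 83
f 86 83 67
f 81 83 86
f 62 88 74
f 88 68 89
f 74 89 63
f 88 89 74
f 62 74 72
f 74 63 73
f 72 73 61
f 74 73 72
f 62 72 79
f 72 61 78
f 79 78 65
f 72 78 79
f 62 79 84
f 79 65 85
f 84 85 67
f 79 85 84
f 62 84 88
f 84 67 91
f 88 91 68
f 84 91 88
f 63 89 77
f 89 68 90
f 77 90 64
f 89 90 77
f 61 73 97
f 73 63 98
f 97 98 70
f 73 98 97
f 65 78 94
f 78 61 93
f 94 93 69
f 78 93 94
f 67 85 86
f 85 65 82
f 86 82 66
f 85 82 86
f 68 91 87
f 91 67 83
f 87 83 60
f 91 83 87
f 102 101 105
f 102 105 103
f 103 105 106
f 103 106 104
f 105 101 107
f 105 107 106
f 106 107 108
f 106 108 104
f 107 101 109
f 107 109 108
f 108 109 110
f 108 110 104
f 109 101 111
f 109 111 110
f 110 111 112
f 110 112 104
f 111 101 113
f 111 113 112
f 112 113 114
f 112 114 104
f 113 101 115
f 113 115 114
f 114 115 116
f 114 116 104
f 115 101 117
f 115 117 116
f 116 117 118
f 116 118 104
f 117 101 119
f 117 119 118
f 118 119 120
f 118 120 104
f 119 101 121
f 119 121 120
f 120 121 122
f 120 122 104
f 121 101 123
f 121 123 122
f 122 123 124
f 122 124 104
f 123 101 125
f 123 125 124
f 124 125 126
f 124 126 104
f 125 101 127
f 125 127 126
f 126 127 128
f 126 128 104
f 127 101 129
f 127 129 128
f 128 129 130
f 128 130 104
f 129 101 102
f 129 102 130
f 130 102 103
f 130 103 104



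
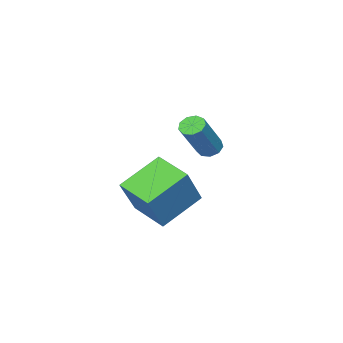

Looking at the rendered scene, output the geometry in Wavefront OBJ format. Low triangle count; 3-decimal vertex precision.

v 1.436 -5.01 -4.125
v -0.213 -4.441 -3.047
v 1.693 -3.439 -4.56
v 0.045 -2.87 -3.481
v 2.675 -4.73 -2.379
v 1.027 -4.161 -1.3
v 2.933 -3.159 -2.813
v 1.284 -2.59 -1.735
v 1.016 -1.776 -0.192
v 1.353 -1.493 -0.488
v 2.6 -1.361 1.057
v 2.264 -1.644 1.352
v 1.12 -1.272 -0.319
v 2.367 -1.14 1.226
v 0.839 -1.287 -0.091
v 2.086 -1.155 1.454
v 0.641 -1.531 0.09
v 1.888 -1.399 1.635
v 0.618 -1.889 0.139
v 1.866 -1.758 1.684
v 0.782 -2.195 0.032
v 2.03 -2.063 1.577
v 1.056 -2.304 -0.179
v 2.303 -2.173 1.366
v 1.311 -2.166 -0.397
v 2.558 -2.035 1.148
v 1.428 -1.846 -0.519
v 2.675 -1.714 1.026
f 2 4 1
f 5 2 1
f 1 4 3
f 3 5 1
f 2 8 4
f 6 2 5
f 6 8 2
f 4 8 3
f 7 5 3
f 3 8 7
f 7 6 5
f 8 6 7
f 10 9 13
f 10 13 11
f 11 13 14
f 11 14 12
f 13 9 15
f 13 15 14
f 14 15 16
f 14 16 12
f 15 9 17
f 15 17 16
f 16 17 18
f 16 18 12
f 17 9 19
f 17 19 18
f 18 19 20
f 18 20 12
f 19 9 21
f 19 21 20
f 20 21 22
f 20 22 12
f 21 9 23
f 21 23 22
f 22 23 24
f 22 24 12
f 23 9 25
f 23 25 24
f 24 25 26
f 24 26 12
f 25 9 27
f 25 27 26
f 26 27 28
f 26 28 12
f 27 9 10
f 27 10 28
f 28 10 11
f 28 11 12



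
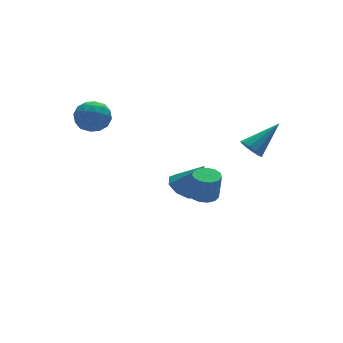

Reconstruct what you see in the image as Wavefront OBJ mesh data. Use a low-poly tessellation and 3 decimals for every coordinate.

v 2.942 -3.561 1.856
v 3.308 -3.587 1.345
v 4.478 -3.299 2.944
v 3.206 -3.215 1.4
v 3.002 -2.976 1.63
v 2.776 -2.96 1.947
v 2.613 -3.173 2.228
v 2.575 -3.535 2.368
v 2.678 -3.906 2.313
v 2.881 -4.146 2.083
v 3.108 -4.162 1.766
v 3.271 -3.948 1.485
v -2.236 2.815 2.062
v -1.465 2.309 1.982
v -2.975 1.611 2.558
v -2.204 1.105 2.478
v -2.261 1.763 3.127
v -1.804 2.507 2.82
v -2.636 1.413 1.72
v -2.179 2.157 1.413
v -1.712 1.443 1.771
v -1.481 1.659 2.64
v -2.959 2.261 1.9
v -2.728 2.477 2.769
v -1.786 2.668 1.978
v -2.654 1.252 2.562
v -2.688 1.639 2.943
v -2.235 1.342 2.896
v -1.985 2.784 2.471
v -1.532 2.486 2.424
v -2 2.165 3.097
v -2.908 1.434 2.116
v -2.455 1.136 2.069
v -2.205 2.578 1.644
v -1.752 2.281 1.597
v -2.44 1.755 1.443
v -1.478 1.861 1.808
v -1.912 1.153 2.099
v -2.166 1.335 1.653
v -1.897 1.772 1.473
v -1.342 1.988 2.319
v -1.776 1.28 2.61
v -1.81 1.667 2.991
v -1.541 2.104 2.811
v -1.487 1.479 2.194
v -2.664 2.64 1.93
v -3.098 1.932 2.221
v -2.899 1.816 1.729
v -2.63 2.253 1.549
v -2.528 2.767 2.441
v -2.962 2.059 2.732
v -2.543 2.148 3.067
v -2.274 2.585 2.887
v -2.953 2.441 2.346
v 2.208 1.398 -3.483
v 2.778 2.157 -3.437
v 2.872 0.802 -1.897
v 2.209 2.287 -3.15
v 1.64 2.002 -3.019
v 1.337 1.434 -3.105
v 1.441 0.849 -3.369
v 1.904 0.521 -3.685
v 2.509 0.603 -3.908
v 2.973 1.057 -3.931
v 3.079 1.671 -3.745
v 1.31 -2.269 -1.497
v 1.976 -2.319 -1.54
v 2.057 -2.422 -0.166
v 1.39 -2.371 -0.123
v 1.899 -1.951 -1.508
v 1.98 -2.053 -0.134
v 1.635 -1.683 -1.472
v 1.716 -1.786 -0.098
v 1.267 -1.602 -1.445
v 1.348 -1.705 -0.071
v 0.913 -1.732 -1.433
v 0.994 -1.835 -0.06
v 0.685 -2.033 -1.443
v 0.765 -2.136 -0.069
v 0.655 -2.408 -1.469
v 0.736 -2.511 -0.095
v 0.833 -2.739 -1.504
v 0.914 -2.842 -0.13
v 1.162 -2.921 -1.537
v 1.243 -3.024 -0.163
v 1.538 -2.895 -1.557
v 1.619 -2.998 -0.183
v 1.842 -2.671 -1.558
v 1.922 -2.774 -0.184
f 2 1 4
f 2 4 3
f 4 1 5
f 4 5 3
f 5 1 6
f 5 6 3
f 6 1 7
f 6 7 3
f 7 1 8
f 7 8 3
f 8 1 9
f 8 9 3
f 9 1 10
f 9 10 3
f 10 1 11
f 10 11 3
f 11 1 12
f 11 12 3
f 12 1 2
f 12 2 3
f 13 50 29
f 50 24 53
f 29 53 18
f 50 53 29
f 13 29 25
f 29 18 30
f 25 30 14
f 29 30 25
f 13 25 34
f 25 14 35
f 34 35 20
f 25 35 34
f 13 34 46
f 34 20 49
f 46 49 23
f 34 49 46
f 13 46 50
f 46 23 54
f 50 54 24
f 46 54 50
f 14 30 41
f 30 18 44
f 41 44 22
f 30 44 41
f 18 53 31
f 53 24 52
f 31 52 17
f 53 52 31
f 24 54 51
f 54 23 47
f 51 47 15
f 54 47 51
f 23 49 48
f 49 20 36
f 48 36 19
f 49 36 48
f 20 35 40
f 35 14 37
f 40 37 21
f 35 37 40
f 16 42 28
f 42 22 43
f 28 43 17
f 42 43 28
f 16 28 26
f 28 17 27
f 26 27 15
f 28 27 26
f 16 26 33
f 26 15 32
f 33 32 19
f 26 32 33
f 16 33 38
f 33 19 39
f 38 39 21
f 33 39 38
f 16 38 42
f 38 21 45
f 42 45 22
f 38 45 42
f 17 43 31
f 43 22 44
f 31 44 18
f 43 44 31
f 15 27 51
f 27 17 52
f 51 52 24
f 27 52 51
f 19 32 48
f 32 15 47
f 48 47 23
f 32 47 48
f 21 39 40
f 39 19 36
f 40 36 20
f 39 36 40
f 22 45 41
f 45 21 37
f 41 37 14
f 45 37 41
f 56 55 58
f 56 58 57
f 58 55 59
f 58 59 57
f 59 55 60
f 59 60 57
f 60 55 61
f 60 61 57
f 61 55 62
f 61 62 57
f 62 55 63
f 62 63 57
f 63 55 64
f 63 64 57
f 64 55 65
f 64 65 57
f 65 55 56
f 65 56 57
f 67 66 70
f 67 70 68
f 68 70 71
f 68 71 69
f 70 66 72
f 70 72 71
f 71 72 73
f 71 73 69
f 72 66 74
f 72 74 73
f 73 74 75
f 73 75 69
f 74 66 76
f 74 76 75
f 75 76 77
f 75 77 69
f 76 66 78
f 76 78 77
f 77 78 79
f 77 79 69
f 78 66 80
f 78 80 79
f 79 80 81
f 79 81 69
f 80 66 82
f 80 82 81
f 81 82 83
f 81 83 69
f 82 66 84
f 82 84 83
f 83 84 85
f 83 85 69
f 84 66 86
f 84 86 85
f 85 86 87
f 85 87 69
f 86 66 88
f 86 88 87
f 87 88 89
f 87 89 69
f 88 66 67
f 88 67 89
f 89 67 68
f 89 68 69



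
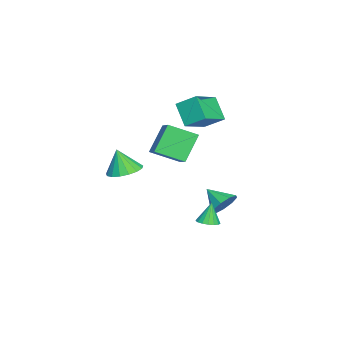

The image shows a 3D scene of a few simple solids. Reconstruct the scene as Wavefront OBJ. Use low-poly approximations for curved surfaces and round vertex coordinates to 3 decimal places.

v -2.365 -0.33 4.186
v -2.202 0.904 5.005
v -4.152 0.434 3.391
v -3.989 1.668 4.21
v -1.471 0.412 2.89
v -1.308 1.646 3.709
v -3.258 1.176 2.095
v -3.095 2.41 2.914
v -2.189 2.614 -3.648
v -1.312 2.155 -3.648
v -2.811 1.426 -2.812
v -1.361 2.561 -3.108
v -1.798 2.991 -2.821
v -2.418 3.245 -2.921
v -2.931 3.204 -3.361
v -3.097 2.886 -3.935
v -2.838 2.441 -4.376
v -2.276 2.077 -4.475
v -1.673 1.964 -4.188
v -1.83 0.809 2.016
v -1.479 -0.889 2.795
v -0.399 1.465 2.803
v -0.048 -0.232 3.582
v -0.692 0.292 0.378
v -0.341 -1.405 1.157
v 0.739 0.949 1.165
v 1.09 -0.749 1.944
v 3.376 2.815 -2.022
v 3.851 2.346 -1.845
v 3.004 2.945 -0.678
v 4.013 2.633 -1.827
v 4.03 2.962 -1.854
v 3.897 3.257 -1.92
v 3.644 3.451 -2.008
v 3.331 3.499 -2.1
v 3.028 3.391 -2.174
v 2.804 3.151 -2.213
v 2.712 2.834 -2.208
v 2.772 2.512 -2.16
v 2.971 2.261 -2.081
v 3.262 2.136 -1.988
v 3.58 2.167 -1.903
v 2.785 -2.025 1.151
v 3.367 -1.176 1.445
v 2.695 -2.495 2.689
v 2.884 -1.008 1.469
v 2.379 -1.072 1.42
v 1.966 -1.354 1.309
v 1.741 -1.79 1.163
v 1.755 -2.28 1.013
v 2.005 -2.711 0.896
v 2.433 -2.985 0.837
v 2.943 -3.039 0.85
v 3.416 -2.861 0.932
v 3.744 -2.491 1.065
v 3.853 -2.014 1.217
v 3.717 -1.54 1.354
f 2 4 1
f 5 2 1
f 1 4 3
f 3 5 1
f 2 8 4
f 6 2 5
f 6 8 2
f 4 8 3
f 7 5 3
f 3 8 7
f 7 6 5
f 8 6 7
f 10 9 12
f 10 12 11
f 12 9 13
f 12 13 11
f 13 9 14
f 13 14 11
f 14 9 15
f 14 15 11
f 15 9 16
f 15 16 11
f 16 9 17
f 16 17 11
f 17 9 18
f 17 18 11
f 18 9 19
f 18 19 11
f 19 9 10
f 19 10 11
f 21 23 20
f 24 21 20
f 20 23 22
f 22 24 20
f 21 27 23
f 25 21 24
f 25 27 21
f 23 27 22
f 26 24 22
f 22 27 26
f 26 25 24
f 27 25 26
f 29 28 31
f 29 31 30
f 31 28 32
f 31 32 30
f 32 28 33
f 32 33 30
f 33 28 34
f 33 34 30
f 34 28 35
f 34 35 30
f 35 28 36
f 35 36 30
f 36 28 37
f 36 37 30
f 37 28 38
f 37 38 30
f 38 28 39
f 38 39 30
f 39 28 40
f 39 40 30
f 40 28 41
f 40 41 30
f 41 28 42
f 41 42 30
f 42 28 29
f 42 29 30
f 44 43 46
f 44 46 45
f 46 43 47
f 46 47 45
f 47 43 48
f 47 48 45
f 48 43 49
f 48 49 45
f 49 43 50
f 49 50 45
f 50 43 51
f 50 51 45
f 51 43 52
f 51 52 45
f 52 43 53
f 52 53 45
f 53 43 54
f 53 54 45
f 54 43 55
f 54 55 45
f 55 43 56
f 55 56 45
f 56 43 57
f 56 57 45
f 57 43 44
f 57 44 45



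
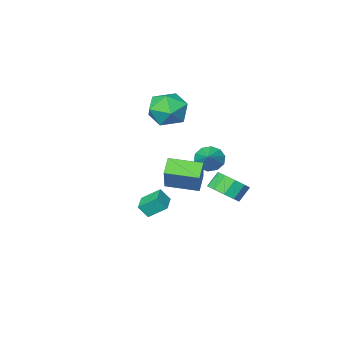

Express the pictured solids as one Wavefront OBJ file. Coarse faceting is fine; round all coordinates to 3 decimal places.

v -0.333 -2.273 3.196
v 0.429 -1.341 2.817
v 1.231 -3.159 4.163
v 1.993 -2.227 3.784
v 1.089 -1.997 4.634
v 0.123 -1.449 4.036
v 1.537 -3.051 2.944
v 0.571 -2.503 2.346
v 1.585 -1.822 2.661
v 1.308 -1.171 3.706
v 0.352 -3.329 3.274
v 0.075 -2.678 4.319
v 1.233 2.394 1.876
v 1.534 2.701 1.19
v 1.907 3.266 2.564
v 1.11 2.946 1.296
v 0.733 2.979 1.624
v 0.547 2.789 2.047
v 0.622 2.448 2.406
v 0.931 2.086 2.562
v 1.355 1.842 2.456
v 1.732 1.808 2.128
v 1.919 1.999 1.705
v 1.843 2.34 1.346
v 2.949 4.13 0.816
v 2.368 3.574 1.461
v 3.673 5.235 2.423
v 3.093 4.68 3.067
v 4.267 2.98 1.013
v 3.687 2.425 1.657
v 4.992 4.086 2.619
v 4.411 3.53 3.264
v 3.268 -0.955 -1.926
v 2.527 -0.267 -1.174
v 2.835 -0.652 -2.63
v 2.094 0.036 -1.878
v 4.006 -0.076 -2.002
v 3.265 0.612 -1.25
v 3.573 0.227 -2.706
v 2.832 0.915 -1.954
v 1.14 3.521 -0.172
v 1.837 3.775 0.453
v 1.157 3.713 1.237
v 0.46 3.459 0.612
v 1.569 4.276 0.26
v 0.889 4.214 1.044
v 1.138 4.488 -0.098
v 0.457 4.426 0.686
v 0.707 4.331 -0.484
v 0.027 4.269 0.3
v 0.442 3.864 -0.751
v -0.239 3.802 0.033
v 0.443 3.267 -0.797
v -0.237 3.205 -0.013
v 0.711 2.766 -0.604
v 0.031 2.704 0.18
v 1.143 2.554 -0.246
v 0.462 2.492 0.538
v 1.573 2.711 0.14
v 0.893 2.649 0.924
v 1.839 3.178 0.407
v 1.158 3.116 1.191
f 1 12 6
f 1 6 2
f 1 2 8
f 1 8 11
f 1 11 12
f 2 6 10
f 6 12 5
f 12 11 3
f 11 8 7
f 8 2 9
f 4 10 5
f 4 5 3
f 4 3 7
f 4 7 9
f 4 9 10
f 5 10 6
f 3 5 12
f 7 3 11
f 9 7 8
f 10 9 2
f 14 13 16
f 14 16 15
f 16 13 17
f 16 17 15
f 17 13 18
f 17 18 15
f 18 13 19
f 18 19 15
f 19 13 20
f 19 20 15
f 20 13 21
f 20 21 15
f 21 13 22
f 21 22 15
f 22 13 23
f 22 23 15
f 23 13 24
f 23 24 15
f 24 13 14
f 24 14 15
f 26 28 25
f 29 26 25
f 25 28 27
f 27 29 25
f 26 32 28
f 30 26 29
f 30 32 26
f 28 32 27
f 31 29 27
f 27 32 31
f 31 30 29
f 32 30 31
f 34 36 33
f 37 34 33
f 33 36 35
f 35 37 33
f 34 40 36
f 38 34 37
f 38 40 34
f 36 40 35
f 39 37 35
f 35 40 39
f 39 38 37
f 40 38 39
f 42 41 45
f 42 45 43
f 43 45 46
f 43 46 44
f 45 41 47
f 45 47 46
f 46 47 48
f 46 48 44
f 47 41 49
f 47 49 48
f 48 49 50
f 48 50 44
f 49 41 51
f 49 51 50
f 50 51 52
f 50 52 44
f 51 41 53
f 51 53 52
f 52 53 54
f 52 54 44
f 53 41 55
f 53 55 54
f 54 55 56
f 54 56 44
f 55 41 57
f 55 57 56
f 56 57 58
f 56 58 44
f 57 41 59
f 57 59 58
f 58 59 60
f 58 60 44
f 59 41 61
f 59 61 60
f 60 61 62
f 60 62 44
f 61 41 42
f 61 42 62
f 62 42 43
f 62 43 44



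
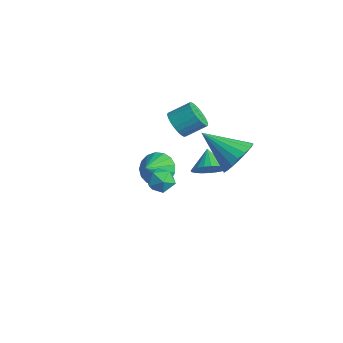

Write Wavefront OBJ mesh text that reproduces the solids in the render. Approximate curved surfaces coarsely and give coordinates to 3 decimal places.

v 2.638 -3.6 2.983
v 3.022 -3.106 2.595
v 3.318 -4.474 2.545
v 3.702 -3.98 2.157
v 3.757 -3.996 2.891
v 3.337 -3.455 3.162
v 3.003 -4.125 1.978
v 2.583 -3.584 2.249
v 3.248 -3.431 1.974
v 3.714 -3.351 2.538
v 2.626 -4.229 2.602
v 3.092 -4.149 3.166
v -3.293 0.904 0.693
v -2.591 0.885 0.269
v -2.145 1.877 0.963
v -2.847 1.896 1.387
v -2.765 1.087 0.092
v -2.319 2.079 0.787
v -3.02 1.261 0.007
v -2.574 2.253 0.701
v -3.316 1.381 0.026
v -2.87 2.373 0.721
v -3.608 1.428 0.147
v -3.163 2.42 0.841
v -3.853 1.396 0.351
v -3.407 2.387 1.045
v -4.012 1.288 0.606
v -3.566 2.28 1.301
v -4.062 1.122 0.875
v -3.616 2.114 1.57
v -3.995 0.923 1.117
v -3.549 1.915 1.811
v -3.821 0.721 1.293
v -3.375 1.713 1.988
v -3.566 0.547 1.379
v -3.12 1.539 2.073
v -3.27 0.427 1.359
v -2.824 1.419 2.054
v -2.977 0.38 1.239
v -2.532 1.372 1.933
v -2.733 0.413 1.035
v -2.287 1.404 1.729
v -2.574 0.52 0.779
v -2.128 1.512 1.474
v -2.524 0.686 0.51
v -2.078 1.678 1.205
v -2.84 -0.455 -1.748
v -2.415 -0.845 -2.552
v -2.38 -1.385 -1.052
v -2.084 -0.553 -2.38
v -1.927 -0.238 -2.062
v -1.979 0.027 -1.673
v -2.228 0.182 -1.301
v -2.617 0.191 -1.031
v -3.058 0.052 -0.926
v -3.448 -0.203 -1.008
v -3.7 -0.515 -1.261
v -3.754 -0.814 -1.624
v -3.599 -1.031 -2.016
v -3.27 -1.115 -2.347
v -2.843 -1.048 -2.54
v -1.292 1.575 -1.597
v -0.628 1.981 -1.088
v -2.168 1.965 -0.763
v -0.72 2.251 -1.311
v -0.9 2.418 -1.579
v -1.139 2.457 -1.848
v -1.402 2.362 -2.08
v -1.648 2.147 -2.238
v -1.84 1.845 -2.298
v -1.948 1.502 -2.252
v -1.957 1.17 -2.105
v -1.864 0.9 -1.882
v -1.684 0.732 -1.615
v -1.445 0.693 -1.345
v -1.182 0.788 -1.113
v -0.936 1.004 -0.955
v -0.744 1.306 -0.895
v -0.636 1.649 -0.941
v 2.474 0.731 1.934
v 3.188 0.667 2.729
v 1.006 -0.351 3.166
v 2.963 1.077 2.821
v 2.641 1.418 2.737
v 2.287 1.623 2.494
v 1.969 1.651 2.141
v 1.751 1.497 1.746
v 1.677 1.191 1.389
v 1.76 0.794 1.14
v 1.985 0.385 1.048
v 2.306 0.044 1.131
v 2.661 -0.162 1.374
v 2.979 -0.19 1.728
v 3.196 -0.036 2.122
v 3.271 0.27 2.479
f 1 12 6
f 1 6 2
f 1 2 8
f 1 8 11
f 1 11 12
f 2 6 10
f 6 12 5
f 12 11 3
f 11 8 7
f 8 2 9
f 4 10 5
f 4 5 3
f 4 3 7
f 4 7 9
f 4 9 10
f 5 10 6
f 3 5 12
f 7 3 11
f 9 7 8
f 10 9 2
f 14 13 17
f 14 17 15
f 15 17 18
f 15 18 16
f 17 13 19
f 17 19 18
f 18 19 20
f 18 20 16
f 19 13 21
f 19 21 20
f 20 21 22
f 20 22 16
f 21 13 23
f 21 23 22
f 22 23 24
f 22 24 16
f 23 13 25
f 23 25 24
f 24 25 26
f 24 26 16
f 25 13 27
f 25 27 26
f 26 27 28
f 26 28 16
f 27 13 29
f 27 29 28
f 28 29 30
f 28 30 16
f 29 13 31
f 29 31 30
f 30 31 32
f 30 32 16
f 31 13 33
f 31 33 32
f 32 33 34
f 32 34 16
f 33 13 35
f 33 35 34
f 34 35 36
f 34 36 16
f 35 13 37
f 35 37 36
f 36 37 38
f 36 38 16
f 37 13 39
f 37 39 38
f 38 39 40
f 38 40 16
f 39 13 41
f 39 41 40
f 40 41 42
f 40 42 16
f 41 13 43
f 41 43 42
f 42 43 44
f 42 44 16
f 43 13 45
f 43 45 44
f 44 45 46
f 44 46 16
f 45 13 14
f 45 14 46
f 46 14 15
f 46 15 16
f 48 47 50
f 48 50 49
f 50 47 51
f 50 51 49
f 51 47 52
f 51 52 49
f 52 47 53
f 52 53 49
f 53 47 54
f 53 54 49
f 54 47 55
f 54 55 49
f 55 47 56
f 55 56 49
f 56 47 57
f 56 57 49
f 57 47 58
f 57 58 49
f 58 47 59
f 58 59 49
f 59 47 60
f 59 60 49
f 60 47 61
f 60 61 49
f 61 47 48
f 61 48 49
f 63 62 65
f 63 65 64
f 65 62 66
f 65 66 64
f 66 62 67
f 66 67 64
f 67 62 68
f 67 68 64
f 68 62 69
f 68 69 64
f 69 62 70
f 69 70 64
f 70 62 71
f 70 71 64
f 71 62 72
f 71 72 64
f 72 62 73
f 72 73 64
f 73 62 74
f 73 74 64
f 74 62 75
f 74 75 64
f 75 62 76
f 75 76 64
f 76 62 77
f 76 77 64
f 77 62 78
f 77 78 64
f 78 62 79
f 78 79 64
f 79 62 63
f 79 63 64
f 81 80 83
f 81 83 82
f 83 80 84
f 83 84 82
f 84 80 85
f 84 85 82
f 85 80 86
f 85 86 82
f 86 80 87
f 86 87 82
f 87 80 88
f 87 88 82
f 88 80 89
f 88 89 82
f 89 80 90
f 89 90 82
f 90 80 91
f 90 91 82
f 91 80 92
f 91 92 82
f 92 80 93
f 92 93 82
f 93 80 94
f 93 94 82
f 94 80 95
f 94 95 82
f 95 80 81
f 95 81 82



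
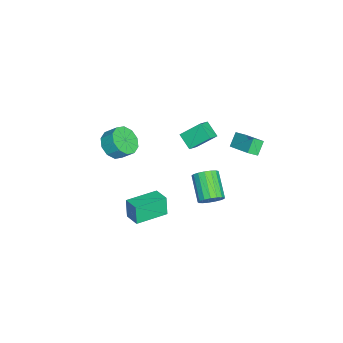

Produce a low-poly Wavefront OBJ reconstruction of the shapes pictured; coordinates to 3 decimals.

v 1.703 2.241 -1.466
v 2.165 1.619 -1.199
v 0.7 0.996 -0.108
v 0.237 1.619 -0.374
v 2.236 1.906 -0.941
v 0.771 1.283 0.15
v 2.184 2.27 -0.803
v 0.719 1.647 0.289
v 2.022 2.627 -0.816
v 0.557 2.004 0.275
v 1.787 2.896 -0.979
v 0.322 2.273 0.112
v 1.532 3.015 -1.253
v 0.067 2.392 -0.162
v 1.317 2.957 -1.576
v -0.148 2.334 -0.484
v 1.189 2.734 -1.873
v -0.276 2.112 -0.782
v 1.18 2.399 -2.077
v -0.285 1.776 -0.986
v 1.29 2.028 -2.141
v -0.175 1.405 -1.05
v 1.495 1.706 -2.051
v 0.03 1.083 -0.959
v 1.747 1.506 -1.826
v 0.282 0.883 -0.735
v 1.989 1.475 -1.519
v 0.524 0.852 -0.427
v -2.216 3.067 1.606
v -1.03 4.3 2.282
v -2.544 3.64 1.137
v -1.358 4.873 1.813
v -1.522 2.827 0.827
v -0.336 4.06 1.503
v -1.85 3.4 0.358
v -0.664 4.633 1.034
v -2.787 -0.452 0.289
v -3.014 0.786 1.357
v -3.65 -0.147 -0.247
v -3.876 1.09 0.821
v -2.104 0.27 -0.401
v -2.33 1.507 0.667
v -2.966 0.574 -0.937
v -3.193 1.812 0.131
v 3.73 -2.439 -1.843
v 3.479 -2.537 -0.54
v 2.353 -0.874 -1.99
v 2.102 -0.972 -0.688
v 4.538 -1.708 -1.632
v 4.287 -1.806 -0.33
v 3.161 -0.143 -1.78
v 2.91 -0.241 -0.477
v -1.84 -4.373 -0.499
v -0.787 -4.56 -0.528
v -0.627 -3.775 0.21
v -1.68 -3.587 0.239
v -0.926 -4.102 -0.985
v -0.766 -3.317 -0.246
v -1.414 -3.748 -1.256
v -1.254 -2.962 -0.518
v -2.065 -3.632 -1.238
v -1.905 -2.847 -0.5
v -2.63 -3.799 -0.938
v -2.47 -3.014 -0.2
v -2.893 -4.185 -0.47
v -2.733 -3.4 0.268
v -2.754 -4.643 -0.014
v -2.594 -3.858 0.725
v -2.266 -4.998 0.258
v -2.106 -4.212 0.996
v -1.615 -5.113 0.24
v -1.455 -4.328 0.978
v -1.05 -4.946 -0.06
v -0.89 -4.161 0.678
f 2 1 5
f 2 5 3
f 3 5 6
f 3 6 4
f 5 1 7
f 5 7 6
f 6 7 8
f 6 8 4
f 7 1 9
f 7 9 8
f 8 9 10
f 8 10 4
f 9 1 11
f 9 11 10
f 10 11 12
f 10 12 4
f 11 1 13
f 11 13 12
f 12 13 14
f 12 14 4
f 13 1 15
f 13 15 14
f 14 15 16
f 14 16 4
f 15 1 17
f 15 17 16
f 16 17 18
f 16 18 4
f 17 1 19
f 17 19 18
f 18 19 20
f 18 20 4
f 19 1 21
f 19 21 20
f 20 21 22
f 20 22 4
f 21 1 23
f 21 23 22
f 22 23 24
f 22 24 4
f 23 1 25
f 23 25 24
f 24 25 26
f 24 26 4
f 25 1 27
f 25 27 26
f 26 27 28
f 26 28 4
f 27 1 2
f 27 2 28
f 28 2 3
f 28 3 4
f 30 32 29
f 33 30 29
f 29 32 31
f 31 33 29
f 30 36 32
f 34 30 33
f 34 36 30
f 32 36 31
f 35 33 31
f 31 36 35
f 35 34 33
f 36 34 35
f 38 40 37
f 41 38 37
f 37 40 39
f 39 41 37
f 38 44 40
f 42 38 41
f 42 44 38
f 40 44 39
f 43 41 39
f 39 44 43
f 43 42 41
f 44 42 43
f 46 48 45
f 49 46 45
f 45 48 47
f 47 49 45
f 46 52 48
f 50 46 49
f 50 52 46
f 48 52 47
f 51 49 47
f 47 52 51
f 51 50 49
f 52 50 51
f 54 53 57
f 54 57 55
f 55 57 58
f 55 58 56
f 57 53 59
f 57 59 58
f 58 59 60
f 58 60 56
f 59 53 61
f 59 61 60
f 60 61 62
f 60 62 56
f 61 53 63
f 61 63 62
f 62 63 64
f 62 64 56
f 63 53 65
f 63 65 64
f 64 65 66
f 64 66 56
f 65 53 67
f 65 67 66
f 66 67 68
f 66 68 56
f 67 53 69
f 67 69 68
f 68 69 70
f 68 70 56
f 69 53 71
f 69 71 70
f 70 71 72
f 70 72 56
f 71 53 73
f 71 73 72
f 72 73 74
f 72 74 56
f 73 53 54
f 73 54 74
f 74 54 55
f 74 55 56



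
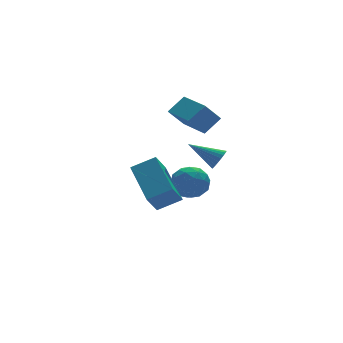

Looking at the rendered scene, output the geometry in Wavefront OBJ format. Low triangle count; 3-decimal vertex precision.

v 2.248 1.031 -2.884
v 2.693 1.506 -2.226
v 3.507 0.974 -3.694
v 3.952 1.449 -3.036
v 3.676 0.58 -2.874
v 2.898 0.616 -2.373
v 3.302 1.864 -3.547
v 2.524 1.9 -3.046
v 3.344 2.021 -2.636
v 3.576 1.227 -2.22
v 2.624 1.253 -3.7
v 2.856 0.459 -3.284
v 2.36 1.274 -2.484
v 3.84 1.206 -3.436
v 3.678 0.696 -3.34
v 3.939 0.975 -2.954
v 2.481 0.75 -2.571
v 2.742 1.029 -2.184
v 3.32 0.485 -2.564
v 3.458 1.451 -3.736
v 3.719 1.73 -3.349
v 2.261 1.505 -2.966
v 2.522 1.784 -2.58
v 2.88 1.995 -3.356
v 3.004 1.855 -2.338
v 3.744 1.822 -2.814
v 3.362 2.066 -3.114
v 2.905 2.087 -2.82
v 3.14 1.389 -2.094
v 3.88 1.355 -2.569
v 3.718 0.845 -2.474
v 3.261 0.866 -2.18
v 3.523 1.692 -2.334
v 2.32 1.125 -3.351
v 3.06 1.091 -3.826
v 2.939 1.614 -3.74
v 2.482 1.635 -3.446
v 2.456 0.658 -3.106
v 3.196 0.625 -3.582
v 3.295 0.393 -3.1
v 2.838 0.414 -2.806
v 2.677 0.788 -3.586
v -1.233 -4.786 0.337
v -0.916 -2.88 1.234
v -2.164 -4.385 -0.185
v -1.846 -2.479 0.711
v -0.614 -4.481 -0.531
v -0.296 -2.575 0.365
v -1.544 -4.08 -1.054
v -1.227 -2.174 -0.157
v 2.355 -2.352 0.085
v 2.782 -2.096 0.318
v 1.405 -1.448 0.835
v 2.754 -1.978 0.141
v 2.666 -1.917 -0.045
v 2.53 -1.922 -0.211
v 2.367 -1.992 -0.332
v 2.203 -2.118 -0.389
v 2.061 -2.278 -0.375
v 1.965 -2.45 -0.29
v 1.927 -2.607 -0.148
v 1.955 -2.725 0.029
v 2.044 -2.786 0.214
v 2.18 -2.781 0.38
v 2.342 -2.711 0.501
v 2.507 -2.585 0.559
v 2.648 -2.425 0.544
v 2.745 -2.253 0.46
v 1.205 -1.828 2.357
v 1.999 -1.791 3.028
v 1.224 -0.102 2.237
v 2.018 -0.065 2.908
v 1.922 -1.895 1.512
v 2.716 -1.858 2.183
v 1.941 -0.169 1.392
v 2.735 -0.132 2.063
f 1 38 17
f 38 12 41
f 17 41 6
f 38 41 17
f 1 17 13
f 17 6 18
f 13 18 2
f 17 18 13
f 1 13 22
f 13 2 23
f 22 23 8
f 13 23 22
f 1 22 34
f 22 8 37
f 34 37 11
f 22 37 34
f 1 34 38
f 34 11 42
f 38 42 12
f 34 42 38
f 2 18 29
f 18 6 32
f 29 32 10
f 18 32 29
f 6 41 19
f 41 12 40
f 19 40 5
f 41 40 19
f 12 42 39
f 42 11 35
f 39 35 3
f 42 35 39
f 11 37 36
f 37 8 24
f 36 24 7
f 37 24 36
f 8 23 28
f 23 2 25
f 28 25 9
f 23 25 28
f 4 30 16
f 30 10 31
f 16 31 5
f 30 31 16
f 4 16 14
f 16 5 15
f 14 15 3
f 16 15 14
f 4 14 21
f 14 3 20
f 21 20 7
f 14 20 21
f 4 21 26
f 21 7 27
f 26 27 9
f 21 27 26
f 4 26 30
f 26 9 33
f 30 33 10
f 26 33 30
f 5 31 19
f 31 10 32
f 19 32 6
f 31 32 19
f 3 15 39
f 15 5 40
f 39 40 12
f 15 40 39
f 7 20 36
f 20 3 35
f 36 35 11
f 20 35 36
f 9 27 28
f 27 7 24
f 28 24 8
f 27 24 28
f 10 33 29
f 33 9 25
f 29 25 2
f 33 25 29
f 44 46 43
f 47 44 43
f 43 46 45
f 45 47 43
f 44 50 46
f 48 44 47
f 48 50 44
f 46 50 45
f 49 47 45
f 45 50 49
f 49 48 47
f 50 48 49
f 52 51 54
f 52 54 53
f 54 51 55
f 54 55 53
f 55 51 56
f 55 56 53
f 56 51 57
f 56 57 53
f 57 51 58
f 57 58 53
f 58 51 59
f 58 59 53
f 59 51 60
f 59 60 53
f 60 51 61
f 60 61 53
f 61 51 62
f 61 62 53
f 62 51 63
f 62 63 53
f 63 51 64
f 63 64 53
f 64 51 65
f 64 65 53
f 65 51 66
f 65 66 53
f 66 51 67
f 66 67 53
f 67 51 68
f 67 68 53
f 68 51 52
f 68 52 53
f 70 72 69
f 73 70 69
f 69 72 71
f 71 73 69
f 70 76 72
f 74 70 73
f 74 76 70
f 72 76 71
f 75 73 71
f 71 76 75
f 75 74 73
f 76 74 75



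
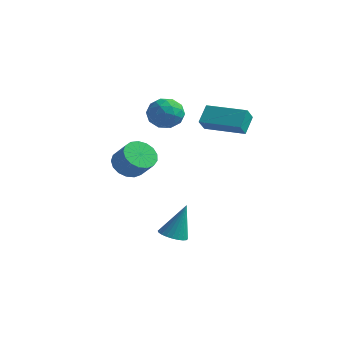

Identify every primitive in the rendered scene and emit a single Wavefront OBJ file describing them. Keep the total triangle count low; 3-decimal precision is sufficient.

v -4.086 0.438 -0.961
v -3.692 -0.237 -1.502
v -2.74 -0.452 -0.541
v -3.134 0.222 0.001
v -3.478 0.144 -1.629
v -2.526 -0.071 -0.668
v -3.403 0.592 -1.603
v -2.451 0.377 -0.642
v -3.485 1.004 -1.43
v -2.533 0.789 -0.468
v -3.704 1.287 -1.149
v -2.752 1.072 -0.188
v -4.011 1.375 -0.825
v -3.059 1.16 0.136
v -4.335 1.248 -0.533
v -3.383 1.033 0.429
v -4.602 0.936 -0.338
v -3.65 0.721 0.623
v -4.751 0.509 -0.286
v -3.799 0.294 0.675
v -4.747 0.066 -0.388
v -3.795 -0.149 0.573
v -4.593 -0.291 -0.622
v -3.64 -0.507 0.339
v -4.322 -0.482 -0.933
v -3.369 -0.697 0.028
v -3.997 -0.463 -1.251
v -3.044 -0.678 -0.289
v -0.451 -0.785 -4.444
v 0.18 -1.226 -4.414
v -0.089 -0.135 -2.556
v 0.292 -0.97 -4.523
v 0.292 -0.685 -4.621
v 0.178 -0.416 -4.692
v -0.031 -0.204 -4.725
v -0.304 -0.079 -4.715
v -0.6 -0.062 -4.664
v -0.873 -0.155 -4.58
v -1.082 -0.344 -4.475
v -1.194 -0.6 -4.366
v -1.194 -0.884 -4.268
v -1.08 -1.153 -4.197
v -0.871 -1.366 -4.164
v -0.598 -1.491 -4.174
v -0.302 -1.508 -4.224
v -0.029 -1.414 -4.309
v -3.441 2.783 2.856
v -2.651 3.048 2.268
v -3.429 1.272 2.192
v -2.639 1.537 1.604
v -2.515 1.439 2.612
v -2.522 2.373 3.022
v -3.558 1.947 1.438
v -3.565 2.881 1.848
v -2.723 2.531 1.392
v -2.078 2.217 2.117
v -4.002 2.103 2.343
v -3.357 1.789 3.068
v -3.047 3.048 2.62
v -3.033 1.272 1.84
v -2.96 1.215 2.432
v -2.496 1.37 2.086
v -2.972 2.651 3.064
v -2.507 2.807 2.718
v -2.427 1.861 2.92
v -3.573 1.513 1.742
v -3.108 1.669 1.396
v -3.584 2.95 2.374
v -3.12 3.105 2.028
v -3.653 2.459 1.54
v -2.625 2.9 1.76
v -2.618 2.012 1.369
v -3.158 2.253 1.272
v -3.162 2.802 1.513
v -2.246 2.715 2.186
v -2.239 1.827 1.796
v -2.166 1.77 2.388
v -2.17 2.319 2.629
v -2.288 2.412 1.671
v -3.841 2.493 2.664
v -3.834 1.605 2.274
v -3.91 2.001 1.831
v -3.914 2.55 2.072
v -3.462 2.308 3.091
v -3.455 1.42 2.7
v -2.918 1.518 2.947
v -2.922 2.067 3.188
v -3.792 1.908 2.789
v -0.305 1.626 1.986
v -0.209 1.017 2.655
v -0.468 2.486 2.792
v -0.372 1.877 3.461
v 1.852 2.003 2.019
v 1.948 1.394 2.688
v 1.689 2.863 2.825
v 1.785 2.254 3.494
f 2 1 5
f 2 5 3
f 3 5 6
f 3 6 4
f 5 1 7
f 5 7 6
f 6 7 8
f 6 8 4
f 7 1 9
f 7 9 8
f 8 9 10
f 8 10 4
f 9 1 11
f 9 11 10
f 10 11 12
f 10 12 4
f 11 1 13
f 11 13 12
f 12 13 14
f 12 14 4
f 13 1 15
f 13 15 14
f 14 15 16
f 14 16 4
f 15 1 17
f 15 17 16
f 16 17 18
f 16 18 4
f 17 1 19
f 17 19 18
f 18 19 20
f 18 20 4
f 19 1 21
f 19 21 20
f 20 21 22
f 20 22 4
f 21 1 23
f 21 23 22
f 22 23 24
f 22 24 4
f 23 1 25
f 23 25 24
f 24 25 26
f 24 26 4
f 25 1 27
f 25 27 26
f 26 27 28
f 26 28 4
f 27 1 2
f 27 2 28
f 28 2 3
f 28 3 4
f 30 29 32
f 30 32 31
f 32 29 33
f 32 33 31
f 33 29 34
f 33 34 31
f 34 29 35
f 34 35 31
f 35 29 36
f 35 36 31
f 36 29 37
f 36 37 31
f 37 29 38
f 37 38 31
f 38 29 39
f 38 39 31
f 39 29 40
f 39 40 31
f 40 29 41
f 40 41 31
f 41 29 42
f 41 42 31
f 42 29 43
f 42 43 31
f 43 29 44
f 43 44 31
f 44 29 45
f 44 45 31
f 45 29 46
f 45 46 31
f 46 29 30
f 46 30 31
f 47 84 63
f 84 58 87
f 63 87 52
f 84 87 63
f 47 63 59
f 63 52 64
f 59 64 48
f 63 64 59
f 47 59 68
f 59 48 69
f 68 69 54
f 59 69 68
f 47 68 80
f 68 54 83
f 80 83 57
f 68 83 80
f 47 80 84
f 80 57 88
f 84 88 58
f 80 88 84
f 48 64 75
f 64 52 78
f 75 78 56
f 64 78 75
f 52 87 65
f 87 58 86
f 65 86 51
f 87 86 65
f 58 88 85
f 88 57 81
f 85 81 49
f 88 81 85
f 57 83 82
f 83 54 70
f 82 70 53
f 83 70 82
f 54 69 74
f 69 48 71
f 74 71 55
f 69 71 74
f 50 76 62
f 76 56 77
f 62 77 51
f 76 77 62
f 50 62 60
f 62 51 61
f 60 61 49
f 62 61 60
f 50 60 67
f 60 49 66
f 67 66 53
f 60 66 67
f 50 67 72
f 67 53 73
f 72 73 55
f 67 73 72
f 50 72 76
f 72 55 79
f 76 79 56
f 72 79 76
f 51 77 65
f 77 56 78
f 65 78 52
f 77 78 65
f 49 61 85
f 61 51 86
f 85 86 58
f 61 86 85
f 53 66 82
f 66 49 81
f 82 81 57
f 66 81 82
f 55 73 74
f 73 53 70
f 74 70 54
f 73 70 74
f 56 79 75
f 79 55 71
f 75 71 48
f 79 71 75
f 90 92 89
f 93 90 89
f 89 92 91
f 91 93 89
f 90 96 92
f 94 90 93
f 94 96 90
f 92 96 91
f 95 93 91
f 91 96 95
f 95 94 93
f 96 94 95

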